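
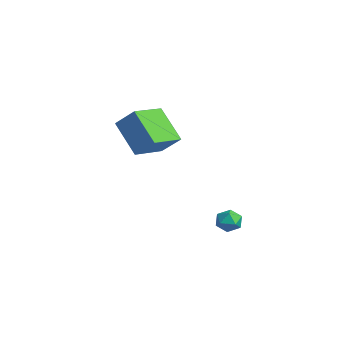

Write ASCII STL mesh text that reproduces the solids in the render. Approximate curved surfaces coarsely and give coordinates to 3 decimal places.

solid 
facet normal -0.606 -0.412 -0.680
outer loop
vertex -3.784 0.697 4.368
vertex -4.495 2.284 4.039
vertex -2.403 1.019 2.943
endloop
endfacet
facet normal 0.401 -0.897 0.186
outer loop
vertex -1.585 1.576 3.861
vertex -3.784 0.697 4.368
vertex -2.403 1.019 2.943
endloop
endfacet
facet normal -0.606 -0.413 -0.680
outer loop
vertex -2.403 1.019 2.943
vertex -4.495 2.284 4.039
vertex -3.114 2.606 2.613
endloop
endfacet
facet normal 0.687 0.160 -0.709
outer loop
vertex -3.114 2.606 2.613
vertex -1.585 1.576 3.861
vertex -2.403 1.019 2.943
endloop
endfacet
facet normal -0.687 -0.161 0.709
outer loop
vertex -3.784 0.697 4.368
vertex -3.677 2.841 4.957
vertex -4.495 2.284 4.039
endloop
endfacet
facet normal 0.401 -0.897 0.186
outer loop
vertex -2.966 1.254 5.287
vertex -3.784 0.697 4.368
vertex -1.585 1.576 3.861
endloop
endfacet
facet normal -0.687 -0.160 0.709
outer loop
vertex -2.966 1.254 5.287
vertex -3.677 2.841 4.957
vertex -3.784 0.697 4.368
endloop
endfacet
facet normal -0.401 0.897 -0.186
outer loop
vertex -4.495 2.284 4.039
vertex -3.677 2.841 4.957
vertex -3.114 2.606 2.613
endloop
endfacet
facet normal 0.687 0.161 -0.709
outer loop
vertex -2.296 3.163 3.532
vertex -1.585 1.576 3.861
vertex -3.114 2.606 2.613
endloop
endfacet
facet normal -0.401 0.897 -0.186
outer loop
vertex -3.114 2.606 2.613
vertex -3.677 2.841 4.957
vertex -2.296 3.163 3.532
endloop
endfacet
facet normal 0.606 0.413 0.680
outer loop
vertex -2.296 3.163 3.532
vertex -2.966 1.254 5.287
vertex -1.585 1.576 3.861
endloop
endfacet
facet normal 0.606 0.413 0.680
outer loop
vertex -3.677 2.841 4.957
vertex -2.966 1.254 5.287
vertex -2.296 3.163 3.532
endloop
endfacet
facet normal 0.110 0.419 0.901
outer loop
vertex 2.287 3.799 0.665
vertex 1.726 3.551 0.849
vertex 2.267 3.219 0.937
endloop
endfacet
facet normal 0.744 0.262 0.614
outer loop
vertex 2.287 3.799 0.665
vertex 2.267 3.219 0.937
vertex 2.648 3.323 0.431
endloop
endfacet
facet normal 0.795 0.607 -0.009
outer loop
vertex 2.287 3.799 0.665
vertex 2.648 3.323 0.431
vertex 2.341 3.719 0.031
endloop
endfacet
facet normal 0.193 0.975 -0.107
outer loop
vertex 2.287 3.799 0.665
vertex 2.341 3.719 0.031
vertex 1.771 3.86 0.289
endloop
endfacet
facet normal -0.231 0.860 0.456
outer loop
vertex 2.287 3.799 0.665
vertex 1.771 3.86 0.289
vertex 1.726 3.551 0.849
endloop
endfacet
facet normal 0.759 -0.438 0.481
outer loop
vertex 2.648 3.323 0.431
vertex 2.267 3.219 0.937
vertex 2.309 2.78 0.471
endloop
endfacet
facet normal -0.268 -0.186 0.945
outer loop
vertex 2.267 3.219 0.937
vertex 1.726 3.551 0.849
vertex 1.739 2.921 0.729
endloop
endfacet
facet normal -0.819 0.528 0.225
outer loop
vertex 1.726 3.551 0.849
vertex 1.771 3.86 0.289
vertex 1.432 3.317 0.329
endloop
endfacet
facet normal -0.134 0.715 -0.686
outer loop
vertex 1.771 3.86 0.289
vertex 2.341 3.719 0.031
vertex 1.813 3.421 -0.177
endloop
endfacet
facet normal 0.841 0.118 -0.528
outer loop
vertex 2.341 3.719 0.031
vertex 2.648 3.323 0.431
vertex 2.354 3.089 -0.089
endloop
endfacet
facet normal -0.193 -0.975 0.107
outer loop
vertex 1.793 2.841 0.095
vertex 2.309 2.78 0.471
vertex 1.739 2.921 0.729
endloop
endfacet
facet normal -0.795 -0.607 0.009
outer loop
vertex 1.793 2.841 0.095
vertex 1.739 2.921 0.729
vertex 1.432 3.317 0.329
endloop
endfacet
facet normal -0.744 -0.262 -0.614
outer loop
vertex 1.793 2.841 0.095
vertex 1.432 3.317 0.329
vertex 1.813 3.421 -0.177
endloop
endfacet
facet normal -0.110 -0.419 -0.901
outer loop
vertex 1.793 2.841 0.095
vertex 1.813 3.421 -0.177
vertex 2.354 3.089 -0.089
endloop
endfacet
facet normal 0.231 -0.860 -0.456
outer loop
vertex 1.793 2.841 0.095
vertex 2.354 3.089 -0.089
vertex 2.309 2.78 0.471
endloop
endfacet
facet normal 0.134 -0.715 0.686
outer loop
vertex 1.739 2.921 0.729
vertex 2.309 2.78 0.471
vertex 2.267 3.219 0.937
endloop
endfacet
facet normal -0.841 -0.118 0.528
outer loop
vertex 1.432 3.317 0.329
vertex 1.739 2.921 0.729
vertex 1.726 3.551 0.849
endloop
endfacet
facet normal -0.759 0.438 -0.481
outer loop
vertex 1.813 3.421 -0.177
vertex 1.432 3.317 0.329
vertex 1.771 3.86 0.289
endloop
endfacet
facet normal 0.268 0.186 -0.945
outer loop
vertex 2.354 3.089 -0.089
vertex 1.813 3.421 -0.177
vertex 2.341 3.719 0.031
endloop
endfacet
facet normal 0.819 -0.528 -0.225
outer loop
vertex 2.309 2.78 0.471
vertex 2.354 3.089 -0.089
vertex 2.648 3.323 0.431
endloop
endfacet

endsolid


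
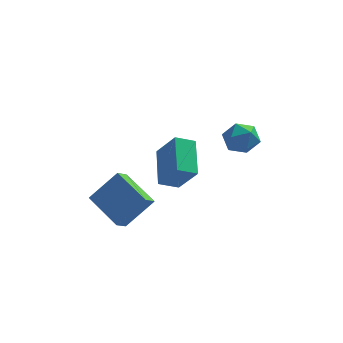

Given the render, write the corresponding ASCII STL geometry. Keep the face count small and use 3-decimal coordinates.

solid 
facet normal -0.639 0.673 0.373
outer loop
vertex -3.404 -3.483 -2.474
vertex -2.105 -3.06 -1.013
vertex -3.041 -2.859 -2.978
endloop
endfacet
facet normal -0.650 -0.212 -0.730
outer loop
vertex -1.655 -4.32 -3.787
vertex -3.404 -3.483 -2.474
vertex -3.041 -2.859 -2.978
endloop
endfacet
facet normal -0.639 0.673 0.373
outer loop
vertex -3.041 -2.859 -2.978
vertex -2.105 -3.06 -1.013
vertex -1.742 -2.436 -1.517
endloop
endfacet
facet normal 0.413 0.709 -0.572
outer loop
vertex -1.742 -2.436 -1.517
vertex -1.655 -4.32 -3.787
vertex -3.041 -2.859 -2.978
endloop
endfacet
facet normal -0.413 -0.709 0.572
outer loop
vertex -3.404 -3.483 -2.474
vertex -0.719 -4.521 -1.822
vertex -2.105 -3.06 -1.013
endloop
endfacet
facet normal -0.650 -0.212 -0.730
outer loop
vertex -2.018 -4.944 -3.283
vertex -3.404 -3.483 -2.474
vertex -1.655 -4.32 -3.787
endloop
endfacet
facet normal -0.413 -0.709 0.572
outer loop
vertex -2.018 -4.944 -3.283
vertex -0.719 -4.521 -1.822
vertex -3.404 -3.483 -2.474
endloop
endfacet
facet normal 0.650 0.212 0.730
outer loop
vertex -2.105 -3.06 -1.013
vertex -0.719 -4.521 -1.822
vertex -1.742 -2.436 -1.517
endloop
endfacet
facet normal 0.413 0.709 -0.572
outer loop
vertex -0.356 -3.897 -2.326
vertex -1.655 -4.32 -3.787
vertex -1.742 -2.436 -1.517
endloop
endfacet
facet normal 0.650 0.212 0.730
outer loop
vertex -1.742 -2.436 -1.517
vertex -0.719 -4.521 -1.822
vertex -0.356 -3.897 -2.326
endloop
endfacet
facet normal 0.639 -0.673 -0.373
outer loop
vertex -0.356 -3.897 -2.326
vertex -2.018 -4.944 -3.283
vertex -1.655 -4.32 -3.787
endloop
endfacet
facet normal 0.639 -0.673 -0.373
outer loop
vertex -0.719 -4.521 -1.822
vertex -2.018 -4.944 -3.283
vertex -0.356 -3.897 -2.326
endloop
endfacet
facet normal 0.027 0.715 0.698
outer loop
vertex 3.256 0.188 0.219
vertex 3.241 -0.495 0.919
vertex 4.095 -0.179 0.562
endloop
endfacet
facet normal 0.362 0.926 0.105
outer loop
vertex 3.256 0.188 0.219
vertex 4.095 -0.179 0.562
vertex 3.983 -0.026 -0.398
endloop
endfacet
facet normal -0.104 0.895 -0.434
outer loop
vertex 3.256 0.188 0.219
vertex 3.983 -0.026 -0.398
vertex 3.06 -0.248 -0.634
endloop
endfacet
facet normal -0.727 0.664 -0.172
outer loop
vertex 3.256 0.188 0.219
vertex 3.06 -0.248 -0.634
vertex 2.602 -0.538 0.18
endloop
endfacet
facet normal -0.646 0.553 0.526
outer loop
vertex 3.256 0.188 0.219
vertex 2.602 -0.538 0.18
vertex 3.241 -0.495 0.919
endloop
endfacet
facet normal 0.887 0.461 -0.030
outer loop
vertex 3.983 -0.026 -0.398
vertex 4.095 -0.179 0.562
vertex 4.418 -0.842 -0.08
endloop
endfacet
facet normal 0.345 0.119 0.931
outer loop
vertex 4.095 -0.179 0.562
vertex 3.241 -0.495 0.919
vertex 3.96 -1.132 0.734
endloop
endfacet
facet normal -0.745 -0.143 0.652
outer loop
vertex 3.241 -0.495 0.919
vertex 2.602 -0.538 0.18
vertex 3.037 -1.354 0.498
endloop
endfacet
facet normal -0.877 0.038 -0.480
outer loop
vertex 2.602 -0.538 0.18
vertex 3.06 -0.248 -0.634
vertex 2.925 -1.201 -0.462
endloop
endfacet
facet normal 0.132 0.411 -0.902
outer loop
vertex 3.06 -0.248 -0.634
vertex 3.983 -0.026 -0.398
vertex 3.779 -0.885 -0.819
endloop
endfacet
facet normal 0.727 -0.664 0.172
outer loop
vertex 3.764 -1.568 -0.119
vertex 4.418 -0.842 -0.08
vertex 3.96 -1.132 0.734
endloop
endfacet
facet normal 0.104 -0.895 0.434
outer loop
vertex 3.764 -1.568 -0.119
vertex 3.96 -1.132 0.734
vertex 3.037 -1.354 0.498
endloop
endfacet
facet normal -0.362 -0.926 -0.105
outer loop
vertex 3.764 -1.568 -0.119
vertex 3.037 -1.354 0.498
vertex 2.925 -1.201 -0.462
endloop
endfacet
facet normal -0.027 -0.715 -0.698
outer loop
vertex 3.764 -1.568 -0.119
vertex 2.925 -1.201 -0.462
vertex 3.779 -0.885 -0.819
endloop
endfacet
facet normal 0.646 -0.553 -0.526
outer loop
vertex 3.764 -1.568 -0.119
vertex 3.779 -0.885 -0.819
vertex 4.418 -0.842 -0.08
endloop
endfacet
facet normal 0.877 -0.038 0.480
outer loop
vertex 3.96 -1.132 0.734
vertex 4.418 -0.842 -0.08
vertex 4.095 -0.179 0.562
endloop
endfacet
facet normal -0.132 -0.411 0.902
outer loop
vertex 3.037 -1.354 0.498
vertex 3.96 -1.132 0.734
vertex 3.241 -0.495 0.919
endloop
endfacet
facet normal -0.887 -0.461 0.030
outer loop
vertex 2.925 -1.201 -0.462
vertex 3.037 -1.354 0.498
vertex 2.602 -0.538 0.18
endloop
endfacet
facet normal -0.345 -0.119 -0.931
outer loop
vertex 3.779 -0.885 -0.819
vertex 2.925 -1.201 -0.462
vertex 3.06 -0.248 -0.634
endloop
endfacet
facet normal 0.745 0.143 -0.652
outer loop
vertex 4.418 -0.842 -0.08
vertex 3.779 -0.885 -0.819
vertex 3.983 -0.026 -0.398
endloop
endfacet
facet normal -0.865 -0.304 0.399
outer loop
vertex 0.527 -1.231 -1.917
vertex 0.338 0.69 -0.86
vertex -0.407 -0.51 -3.393
endloop
endfacet
facet normal 0.085 -0.873 -0.480
outer loop
vertex 0.562 -0.17 -3.84
vertex 0.527 -1.231 -1.917
vertex -0.407 -0.51 -3.393
endloop
endfacet
facet normal -0.865 -0.304 0.399
outer loop
vertex -0.407 -0.51 -3.393
vertex 0.338 0.69 -0.86
vertex -0.596 1.41 -2.337
endloop
endfacet
facet normal -0.494 0.381 -0.781
outer loop
vertex -0.596 1.41 -2.337
vertex 0.562 -0.17 -3.84
vertex -0.407 -0.51 -3.393
endloop
endfacet
facet normal 0.494 -0.381 0.781
outer loop
vertex 0.527 -1.231 -1.917
vertex 1.307 1.03 -1.307
vertex 0.338 0.69 -0.86
endloop
endfacet
facet normal 0.086 -0.873 -0.480
outer loop
vertex 1.496 -0.89 -2.363
vertex 0.527 -1.231 -1.917
vertex 0.562 -0.17 -3.84
endloop
endfacet
facet normal 0.494 -0.381 0.782
outer loop
vertex 1.496 -0.89 -2.363
vertex 1.307 1.03 -1.307
vertex 0.527 -1.231 -1.917
endloop
endfacet
facet normal -0.085 0.873 0.480
outer loop
vertex 0.338 0.69 -0.86
vertex 1.307 1.03 -1.307
vertex -0.596 1.41 -2.337
endloop
endfacet
facet normal -0.494 0.381 -0.781
outer loop
vertex 0.373 1.751 -2.783
vertex 0.562 -0.17 -3.84
vertex -0.596 1.41 -2.337
endloop
endfacet
facet normal -0.086 0.873 0.481
outer loop
vertex -0.596 1.41 -2.337
vertex 1.307 1.03 -1.307
vertex 0.373 1.751 -2.783
endloop
endfacet
facet normal 0.865 0.304 -0.399
outer loop
vertex 0.373 1.751 -2.783
vertex 1.496 -0.89 -2.363
vertex 0.562 -0.17 -3.84
endloop
endfacet
facet normal 0.865 0.304 -0.399
outer loop
vertex 1.307 1.03 -1.307
vertex 1.496 -0.89 -2.363
vertex 0.373 1.751 -2.783
endloop
endfacet

endsolid


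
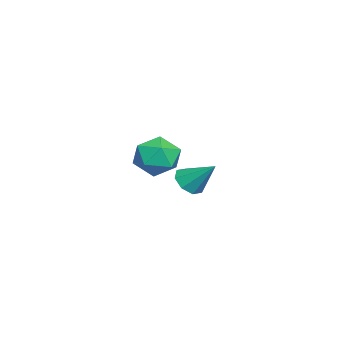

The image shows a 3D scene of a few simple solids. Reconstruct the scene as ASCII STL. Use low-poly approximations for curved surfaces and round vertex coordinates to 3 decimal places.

solid 
facet normal -0.832 -0.092 0.547
outer loop
vertex 1.195 -1.944 3.976
vertex 1.429 -3.008 4.153
vertex 1.802 -2.238 4.85
endloop
endfacet
facet normal -0.571 0.572 0.589
outer loop
vertex 1.195 -1.944 3.976
vertex 1.802 -2.238 4.85
vertex 2.081 -1.349 4.258
endloop
endfacet
facet normal -0.540 0.838 -0.072
outer loop
vertex 1.195 -1.944 3.976
vertex 2.081 -1.349 4.258
vertex 1.881 -1.569 3.195
endloop
endfacet
facet normal -0.781 0.340 -0.523
outer loop
vertex 1.195 -1.944 3.976
vertex 1.881 -1.569 3.195
vertex 1.478 -2.595 3.13
endloop
endfacet
facet normal -0.962 -0.235 -0.141
outer loop
vertex 1.195 -1.944 3.976
vertex 1.478 -2.595 3.13
vertex 1.429 -3.008 4.153
endloop
endfacet
facet normal 0.094 0.531 0.842
outer loop
vertex 2.081 -1.349 4.258
vertex 1.802 -2.238 4.85
vertex 2.862 -2.045 4.61
endloop
endfacet
facet normal -0.328 -0.542 0.774
outer loop
vertex 1.802 -2.238 4.85
vertex 1.429 -3.008 4.153
vertex 2.459 -3.071 4.545
endloop
endfacet
facet normal -0.537 -0.773 -0.338
outer loop
vertex 1.429 -3.008 4.153
vertex 1.478 -2.595 3.13
vertex 2.259 -3.291 3.482
endloop
endfacet
facet normal -0.245 0.157 -0.957
outer loop
vertex 1.478 -2.595 3.13
vertex 1.881 -1.569 3.195
vertex 2.538 -2.402 2.89
endloop
endfacet
facet normal 0.145 0.963 -0.227
outer loop
vertex 1.881 -1.569 3.195
vertex 2.081 -1.349 4.258
vertex 2.911 -1.632 3.587
endloop
endfacet
facet normal 0.781 -0.340 0.523
outer loop
vertex 3.145 -2.696 3.764
vertex 2.862 -2.045 4.61
vertex 2.459 -3.071 4.545
endloop
endfacet
facet normal 0.540 -0.838 0.072
outer loop
vertex 3.145 -2.696 3.764
vertex 2.459 -3.071 4.545
vertex 2.259 -3.291 3.482
endloop
endfacet
facet normal 0.571 -0.572 -0.589
outer loop
vertex 3.145 -2.696 3.764
vertex 2.259 -3.291 3.482
vertex 2.538 -2.402 2.89
endloop
endfacet
facet normal 0.832 0.092 -0.547
outer loop
vertex 3.145 -2.696 3.764
vertex 2.538 -2.402 2.89
vertex 2.911 -1.632 3.587
endloop
endfacet
facet normal 0.962 0.235 0.141
outer loop
vertex 3.145 -2.696 3.764
vertex 2.911 -1.632 3.587
vertex 2.862 -2.045 4.61
endloop
endfacet
facet normal 0.245 -0.157 0.957
outer loop
vertex 2.459 -3.071 4.545
vertex 2.862 -2.045 4.61
vertex 1.802 -2.238 4.85
endloop
endfacet
facet normal -0.145 -0.963 0.227
outer loop
vertex 2.259 -3.291 3.482
vertex 2.459 -3.071 4.545
vertex 1.429 -3.008 4.153
endloop
endfacet
facet normal -0.094 -0.531 -0.842
outer loop
vertex 2.538 -2.402 2.89
vertex 2.259 -3.291 3.482
vertex 1.478 -2.595 3.13
endloop
endfacet
facet normal 0.328 0.542 -0.774
outer loop
vertex 2.911 -1.632 3.587
vertex 2.538 -2.402 2.89
vertex 1.881 -1.569 3.195
endloop
endfacet
facet normal 0.537 0.773 0.338
outer loop
vertex 2.862 -2.045 4.61
vertex 2.911 -1.632 3.587
vertex 2.081 -1.349 4.258
endloop
endfacet
facet normal -0.304 -0.680 -0.667
outer loop
vertex -2.449 -1.384 -0.056
vertex -3.077 -1.606 0.457
vertex -2.984 -1.043 -0.16
endloop
endfacet
facet normal 0.547 0.738 -0.396
outer loop
vertex -2.449 -1.384 -0.056
vertex -2.984 -1.043 -0.16
vertex -2.543 -0.414 1.623
endloop
endfacet
facet normal -0.306 -0.680 -0.666
outer loop
vertex -2.984 -1.043 -0.16
vertex -3.077 -1.606 0.457
vertex -3.573 -1.031 0.098
endloop
endfacet
facet normal -0.114 0.945 -0.305
outer loop
vertex -2.984 -1.043 -0.16
vertex -3.573 -1.031 0.098
vertex -2.543 -0.414 1.623
endloop
endfacet
facet normal -0.306 -0.680 -0.667
outer loop
vertex -3.573 -1.031 0.098
vertex -3.077 -1.606 0.457
vertex -3.871 -1.356 0.566
endloop
endfacet
facet normal -0.637 0.761 0.123
outer loop
vertex -3.573 -1.031 0.098
vertex -3.871 -1.356 0.566
vertex -2.543 -0.414 1.623
endloop
endfacet
facet normal -0.306 -0.680 -0.666
outer loop
vertex -3.871 -1.356 0.566
vertex -3.077 -1.606 0.457
vertex -3.704 -1.827 0.97
endloop
endfacet
facet normal -0.714 0.293 0.636
outer loop
vertex -3.871 -1.356 0.566
vertex -3.704 -1.827 0.97
vertex -2.543 -0.414 1.623
endloop
endfacet
facet normal -0.305 -0.681 -0.666
outer loop
vertex -3.704 -1.827 0.97
vertex -3.077 -1.606 0.457
vertex -3.169 -2.168 1.074
endloop
endfacet
facet normal -0.300 -0.186 0.936
outer loop
vertex -3.704 -1.827 0.97
vertex -3.169 -2.168 1.074
vertex -2.543 -0.414 1.623
endloop
endfacet
facet normal -0.304 -0.681 -0.666
outer loop
vertex -3.169 -2.168 1.074
vertex -3.077 -1.606 0.457
vertex -2.58 -2.18 0.817
endloop
endfacet
facet normal 0.361 -0.393 0.846
outer loop
vertex -3.169 -2.168 1.074
vertex -2.58 -2.18 0.817
vertex -2.543 -0.414 1.623
endloop
endfacet
facet normal -0.305 -0.681 -0.666
outer loop
vertex -2.58 -2.18 0.817
vertex -3.077 -1.606 0.457
vertex -2.282 -1.855 0.348
endloop
endfacet
facet normal 0.884 -0.209 0.417
outer loop
vertex -2.58 -2.18 0.817
vertex -2.282 -1.855 0.348
vertex -2.543 -0.414 1.623
endloop
endfacet
facet normal -0.304 -0.680 -0.667
outer loop
vertex -2.282 -1.855 0.348
vertex -3.077 -1.606 0.457
vertex -2.449 -1.384 -0.056
endloop
endfacet
facet normal 0.961 0.259 -0.096
outer loop
vertex -2.282 -1.855 0.348
vertex -2.449 -1.384 -0.056
vertex -2.543 -0.414 1.623
endloop
endfacet

endsolid


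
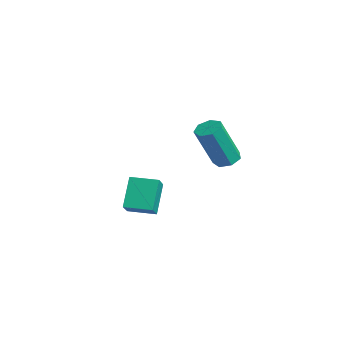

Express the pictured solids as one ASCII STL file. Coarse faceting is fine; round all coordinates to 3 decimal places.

solid 
facet normal -0.488 0.378 0.787
outer loop
vertex -1.501 1.185 -2.856
vertex -0.805 2.198 -2.911
vertex -2.245 1.66 -3.545
endloop
endfacet
facet normal -0.567 -0.823 0.045
outer loop
vertex -1.475 1.062 -4.789
vertex -1.501 1.185 -2.856
vertex -2.245 1.66 -3.545
endloop
endfacet
facet normal -0.488 0.378 0.787
outer loop
vertex -2.245 1.66 -3.545
vertex -0.805 2.198 -2.911
vertex -1.549 2.672 -3.6
endloop
endfacet
facet normal -0.665 0.424 -0.615
outer loop
vertex -1.549 2.672 -3.6
vertex -1.475 1.062 -4.789
vertex -2.245 1.66 -3.545
endloop
endfacet
facet normal 0.665 -0.423 0.615
outer loop
vertex -1.501 1.185 -2.856
vertex -0.035 1.6 -4.155
vertex -0.805 2.198 -2.911
endloop
endfacet
facet normal -0.566 -0.823 0.045
outer loop
vertex -0.731 0.588 -4.1
vertex -1.501 1.185 -2.856
vertex -1.475 1.062 -4.789
endloop
endfacet
facet normal 0.665 -0.424 0.615
outer loop
vertex -0.731 0.588 -4.1
vertex -0.035 1.6 -4.155
vertex -1.501 1.185 -2.856
endloop
endfacet
facet normal 0.566 0.823 -0.045
outer loop
vertex -0.805 2.198 -2.911
vertex -0.035 1.6 -4.155
vertex -1.549 2.672 -3.6
endloop
endfacet
facet normal -0.665 0.424 -0.615
outer loop
vertex -0.779 2.075 -4.844
vertex -1.475 1.062 -4.789
vertex -1.549 2.672 -3.6
endloop
endfacet
facet normal 0.566 0.823 -0.044
outer loop
vertex -1.549 2.672 -3.6
vertex -0.035 1.6 -4.155
vertex -0.779 2.075 -4.844
endloop
endfacet
facet normal 0.488 -0.378 -0.787
outer loop
vertex -0.779 2.075 -4.844
vertex -0.731 0.588 -4.1
vertex -1.475 1.062 -4.789
endloop
endfacet
facet normal 0.487 -0.378 -0.787
outer loop
vertex -0.035 1.6 -4.155
vertex -0.731 0.588 -4.1
vertex -0.779 2.075 -4.844
endloop
endfacet
facet normal -0.055 0.419 -0.906
outer loop
vertex 3.261 3.89 -0.21
vertex 2.823 3.521 -0.354
vertex 2.788 4.055 -0.105
endloop
endfacet
facet normal 0.378 0.849 0.369
outer loop
vertex 3.261 3.89 -0.21
vertex 2.788 4.055 -0.105
vertex 3.375 3.027 1.657
endloop
endfacet
facet normal 0.378 0.849 0.369
outer loop
vertex 3.375 3.027 1.657
vertex 2.788 4.055 -0.105
vertex 2.902 3.192 1.762
endloop
endfacet
facet normal 0.055 -0.418 0.907
outer loop
vertex 3.375 3.027 1.657
vertex 2.902 3.192 1.762
vertex 2.937 2.659 1.514
endloop
endfacet
facet normal -0.056 0.419 -0.906
outer loop
vertex 2.788 4.055 -0.105
vertex 2.823 3.521 -0.354
vertex 2.341 3.818 -0.187
endloop
endfacet
facet normal -0.486 0.782 0.391
outer loop
vertex 2.788 4.055 -0.105
vertex 2.341 3.818 -0.187
vertex 2.902 3.192 1.762
endloop
endfacet
facet normal -0.486 0.782 0.391
outer loop
vertex 2.902 3.192 1.762
vertex 2.341 3.818 -0.187
vertex 2.455 2.955 1.68
endloop
endfacet
facet normal 0.055 -0.418 0.907
outer loop
vertex 2.902 3.192 1.762
vertex 2.455 2.955 1.68
vertex 2.937 2.659 1.514
endloop
endfacet
facet normal -0.055 0.420 -0.906
outer loop
vertex 2.341 3.818 -0.187
vertex 2.823 3.521 -0.354
vertex 2.258 3.358 -0.395
endloop
endfacet
facet normal -0.985 0.125 0.118
outer loop
vertex 2.341 3.818 -0.187
vertex 2.258 3.358 -0.395
vertex 2.455 2.955 1.68
endloop
endfacet
facet normal -0.985 0.125 0.118
outer loop
vertex 2.455 2.955 1.68
vertex 2.258 3.358 -0.395
vertex 2.372 2.495 1.472
endloop
endfacet
facet normal 0.054 -0.420 0.906
outer loop
vertex 2.455 2.955 1.68
vertex 2.372 2.495 1.472
vertex 2.937 2.659 1.514
endloop
endfacet
facet normal -0.055 0.418 -0.907
outer loop
vertex 2.258 3.358 -0.395
vertex 2.823 3.521 -0.354
vertex 2.6 3.021 -0.571
endloop
endfacet
facet normal -0.741 -0.625 -0.244
outer loop
vertex 2.258 3.358 -0.395
vertex 2.6 3.021 -0.571
vertex 2.372 2.495 1.472
endloop
endfacet
facet normal -0.741 -0.625 -0.244
outer loop
vertex 2.372 2.495 1.472
vertex 2.6 3.021 -0.571
vertex 2.714 2.158 1.296
endloop
endfacet
facet normal 0.054 -0.419 0.907
outer loop
vertex 2.372 2.495 1.472
vertex 2.714 2.158 1.296
vertex 2.937 2.659 1.514
endloop
endfacet
facet normal -0.055 0.418 -0.907
outer loop
vertex 2.6 3.021 -0.571
vertex 2.823 3.521 -0.354
vertex 3.11 3.06 -0.584
endloop
endfacet
facet normal 0.058 -0.905 -0.422
outer loop
vertex 2.6 3.021 -0.571
vertex 3.11 3.06 -0.584
vertex 2.714 2.158 1.296
endloop
endfacet
facet normal 0.060 -0.905 -0.421
outer loop
vertex 2.714 2.158 1.296
vertex 3.11 3.06 -0.584
vertex 3.224 2.198 1.283
endloop
endfacet
facet normal 0.056 -0.419 0.906
outer loop
vertex 2.714 2.158 1.296
vertex 3.224 2.198 1.283
vertex 2.937 2.659 1.514
endloop
endfacet
facet normal -0.054 0.418 -0.907
outer loop
vertex 3.11 3.06 -0.584
vertex 2.823 3.521 -0.354
vertex 3.404 3.447 -0.423
endloop
endfacet
facet normal 0.817 -0.503 -0.282
outer loop
vertex 3.11 3.06 -0.584
vertex 3.404 3.447 -0.423
vertex 3.224 2.198 1.283
endloop
endfacet
facet normal 0.816 -0.504 -0.283
outer loop
vertex 3.224 2.198 1.283
vertex 3.404 3.447 -0.423
vertex 3.518 2.584 1.444
endloop
endfacet
facet normal 0.055 -0.420 0.906
outer loop
vertex 3.224 2.198 1.283
vertex 3.518 2.584 1.444
vertex 2.937 2.659 1.514
endloop
endfacet
facet normal -0.054 0.418 -0.907
outer loop
vertex 3.404 3.447 -0.423
vertex 2.823 3.521 -0.354
vertex 3.261 3.89 -0.21
endloop
endfacet
facet normal 0.959 0.276 0.069
outer loop
vertex 3.404 3.447 -0.423
vertex 3.261 3.89 -0.21
vertex 3.518 2.584 1.444
endloop
endfacet
facet normal 0.959 0.276 0.069
outer loop
vertex 3.518 2.584 1.444
vertex 3.261 3.89 -0.21
vertex 3.375 3.027 1.657
endloop
endfacet
facet normal 0.055 -0.418 0.907
outer loop
vertex 3.518 2.584 1.444
vertex 3.375 3.027 1.657
vertex 2.937 2.659 1.514
endloop
endfacet

endsolid


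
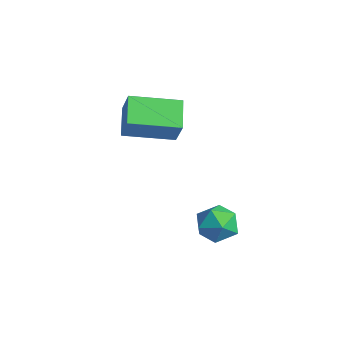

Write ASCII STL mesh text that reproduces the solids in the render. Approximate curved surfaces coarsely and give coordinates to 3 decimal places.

solid 
facet normal -0.526 0.079 -0.847
outer loop
vertex -3.235 1.244 3.646
vertex -2.484 2.849 3.33
vertex -2.33 0.701 3.033
endloop
endfacet
facet normal -0.417 -0.892 0.175
outer loop
vertex -1.736 0.611 3.99
vertex -3.235 1.244 3.646
vertex -2.33 0.701 3.033
endloop
endfacet
facet normal -0.526 0.079 -0.847
outer loop
vertex -2.33 0.701 3.033
vertex -2.484 2.849 3.33
vertex -1.58 2.306 2.717
endloop
endfacet
facet normal 0.741 -0.445 -0.502
outer loop
vertex -1.58 2.306 2.717
vertex -1.736 0.611 3.99
vertex -2.33 0.701 3.033
endloop
endfacet
facet normal -0.741 0.446 0.502
outer loop
vertex -3.235 1.244 3.646
vertex -1.89 2.759 4.287
vertex -2.484 2.849 3.33
endloop
endfacet
facet normal -0.417 -0.892 0.175
outer loop
vertex -2.64 1.154 4.603
vertex -3.235 1.244 3.646
vertex -1.736 0.611 3.99
endloop
endfacet
facet normal -0.741 0.445 0.503
outer loop
vertex -2.64 1.154 4.603
vertex -1.89 2.759 4.287
vertex -3.235 1.244 3.646
endloop
endfacet
facet normal 0.417 0.892 -0.175
outer loop
vertex -2.484 2.849 3.33
vertex -1.89 2.759 4.287
vertex -1.58 2.306 2.717
endloop
endfacet
facet normal 0.741 -0.446 -0.503
outer loop
vertex -0.985 2.216 3.674
vertex -1.736 0.611 3.99
vertex -1.58 2.306 2.717
endloop
endfacet
facet normal 0.417 0.892 -0.175
outer loop
vertex -1.58 2.306 2.717
vertex -1.89 2.759 4.287
vertex -0.985 2.216 3.674
endloop
endfacet
facet normal 0.526 -0.080 0.847
outer loop
vertex -0.985 2.216 3.674
vertex -2.64 1.154 4.603
vertex -1.736 0.611 3.99
endloop
endfacet
facet normal 0.526 -0.079 0.847
outer loop
vertex -1.89 2.759 4.287
vertex -2.64 1.154 4.603
vertex -0.985 2.216 3.674
endloop
endfacet
facet normal -0.683 0.731 -0.003
outer loop
vertex 0.57 3.293 -0.185
vertex -0.005 2.755 -0.373
vertex 0.162 2.914 0.403
endloop
endfacet
facet normal -0.156 0.876 0.456
outer loop
vertex 0.57 3.293 -0.185
vertex 0.162 2.914 0.403
vertex 0.962 3.022 0.47
endloop
endfacet
facet normal 0.458 0.884 0.092
outer loop
vertex 0.57 3.293 -0.185
vertex 0.962 3.022 0.47
vertex 1.289 2.929 -0.266
endloop
endfacet
facet normal 0.310 0.744 -0.592
outer loop
vertex 0.57 3.293 -0.185
vertex 1.289 2.929 -0.266
vertex 0.691 2.764 -0.786
endloop
endfacet
facet normal -0.394 0.649 -0.651
outer loop
vertex 0.57 3.293 -0.185
vertex 0.691 2.764 -0.786
vertex -0.005 2.755 -0.373
endloop
endfacet
facet normal -0.124 0.343 0.931
outer loop
vertex 0.962 3.022 0.47
vertex 0.162 2.914 0.403
vertex 0.629 2.316 0.686
endloop
endfacet
facet normal -0.976 0.109 0.188
outer loop
vertex 0.162 2.914 0.403
vertex -0.005 2.755 -0.373
vertex 0.031 2.151 0.166
endloop
endfacet
facet normal -0.510 -0.023 -0.860
outer loop
vertex -0.005 2.755 -0.373
vertex 0.691 2.764 -0.786
vertex 0.358 2.058 -0.57
endloop
endfacet
facet normal 0.630 0.130 -0.766
outer loop
vertex 0.691 2.764 -0.786
vertex 1.289 2.929 -0.266
vertex 1.158 2.166 -0.503
endloop
endfacet
facet normal 0.870 0.356 0.341
outer loop
vertex 1.289 2.929 -0.266
vertex 0.962 3.022 0.47
vertex 1.325 2.325 0.273
endloop
endfacet
facet normal -0.310 -0.744 0.592
outer loop
vertex 0.75 1.787 0.085
vertex 0.629 2.316 0.686
vertex 0.031 2.151 0.166
endloop
endfacet
facet normal -0.458 -0.884 -0.092
outer loop
vertex 0.75 1.787 0.085
vertex 0.031 2.151 0.166
vertex 0.358 2.058 -0.57
endloop
endfacet
facet normal 0.156 -0.876 -0.456
outer loop
vertex 0.75 1.787 0.085
vertex 0.358 2.058 -0.57
vertex 1.158 2.166 -0.503
endloop
endfacet
facet normal 0.683 -0.731 0.003
outer loop
vertex 0.75 1.787 0.085
vertex 1.158 2.166 -0.503
vertex 1.325 2.325 0.273
endloop
endfacet
facet normal 0.394 -0.649 0.651
outer loop
vertex 0.75 1.787 0.085
vertex 1.325 2.325 0.273
vertex 0.629 2.316 0.686
endloop
endfacet
facet normal -0.630 -0.130 0.766
outer loop
vertex 0.031 2.151 0.166
vertex 0.629 2.316 0.686
vertex 0.162 2.914 0.403
endloop
endfacet
facet normal -0.870 -0.356 -0.341
outer loop
vertex 0.358 2.058 -0.57
vertex 0.031 2.151 0.166
vertex -0.005 2.755 -0.373
endloop
endfacet
facet normal 0.124 -0.343 -0.931
outer loop
vertex 1.158 2.166 -0.503
vertex 0.358 2.058 -0.57
vertex 0.691 2.764 -0.786
endloop
endfacet
facet normal 0.976 -0.109 -0.188
outer loop
vertex 1.325 2.325 0.273
vertex 1.158 2.166 -0.503
vertex 1.289 2.929 -0.266
endloop
endfacet
facet normal 0.510 0.023 0.860
outer loop
vertex 0.629 2.316 0.686
vertex 1.325 2.325 0.273
vertex 0.962 3.022 0.47
endloop
endfacet

endsolid


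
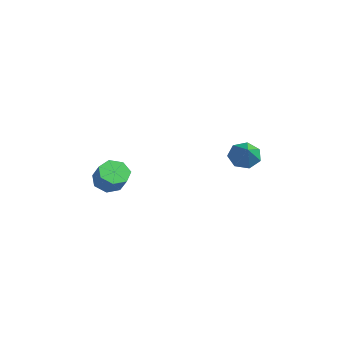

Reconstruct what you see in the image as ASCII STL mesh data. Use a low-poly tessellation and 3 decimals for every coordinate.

solid 
facet normal -0.728 0.345 -0.593
outer loop
vertex 3.852 3.517 -0.748
vertex 3.301 2.893 -0.434
vertex 3.44 3.716 -0.126
endloop
endfacet
facet normal 0.700 0.670 0.249
outer loop
vertex 3.852 3.517 -0.748
vertex 3.44 3.716 -0.126
vertex 4.539 2.307 0.574
endloop
endfacet
facet normal -0.728 0.345 -0.592
outer loop
vertex 3.44 3.716 -0.126
vertex 3.301 2.893 -0.434
vertex 2.923 3.295 0.265
endloop
endfacet
facet normal 0.176 0.545 0.820
outer loop
vertex 3.44 3.716 -0.126
vertex 2.923 3.295 0.265
vertex 4.539 2.307 0.574
endloop
endfacet
facet normal -0.728 0.345 -0.592
outer loop
vertex 2.923 3.295 0.265
vertex 3.301 2.893 -0.434
vertex 2.691 2.571 0.129
endloop
endfacet
facet normal -0.247 -0.102 0.964
outer loop
vertex 2.923 3.295 0.265
vertex 2.691 2.571 0.129
vertex 4.539 2.307 0.574
endloop
endfacet
facet normal -0.728 0.344 -0.592
outer loop
vertex 2.691 2.571 0.129
vertex 3.301 2.893 -0.434
vertex 2.918 2.089 -0.43
endloop
endfacet
facet normal -0.249 -0.781 0.572
outer loop
vertex 2.691 2.571 0.129
vertex 2.918 2.089 -0.43
vertex 4.539 2.307 0.574
endloop
endfacet
facet normal -0.728 0.344 -0.593
outer loop
vertex 2.918 2.089 -0.43
vertex 3.301 2.893 -0.434
vertex 3.434 2.212 -0.992
endloop
endfacet
facet normal 0.169 -0.984 -0.060
outer loop
vertex 2.918 2.089 -0.43
vertex 3.434 2.212 -0.992
vertex 4.539 2.307 0.574
endloop
endfacet
facet normal -0.728 0.344 -0.593
outer loop
vertex 3.434 2.212 -0.992
vertex 3.301 2.893 -0.434
vertex 3.849 2.848 -1.133
endloop
endfacet
facet normal 0.695 -0.555 -0.457
outer loop
vertex 3.434 2.212 -0.992
vertex 3.849 2.848 -1.133
vertex 4.539 2.307 0.574
endloop
endfacet
facet normal -0.728 0.344 -0.593
outer loop
vertex 3.849 2.848 -1.133
vertex 3.301 2.893 -0.434
vertex 3.852 3.517 -0.748
endloop
endfacet
facet normal 0.931 0.180 -0.319
outer loop
vertex 3.849 2.848 -1.133
vertex 3.852 3.517 -0.748
vertex 4.539 2.307 0.574
endloop
endfacet
facet normal -0.657 0.052 -0.752
outer loop
vertex -2.892 -1.039 -4.559
vertex -3.537 -1.415 -4.021
vertex -3.334 -0.525 -4.137
endloop
endfacet
facet normal 0.511 0.764 -0.395
outer loop
vertex -2.892 -1.039 -4.559
vertex -3.334 -0.525 -4.137
vertex -1.998 -1.109 -3.536
endloop
endfacet
facet normal 0.511 0.764 -0.394
outer loop
vertex -1.998 -1.109 -3.536
vertex -3.334 -0.525 -4.137
vertex -2.441 -0.595 -3.114
endloop
endfacet
facet normal 0.657 -0.052 0.752
outer loop
vertex -1.998 -1.109 -3.536
vertex -2.441 -0.595 -3.114
vertex -2.643 -1.485 -2.999
endloop
endfacet
facet normal -0.657 0.052 -0.752
outer loop
vertex -3.334 -0.525 -4.137
vertex -3.537 -1.415 -4.021
vertex -3.929 -0.681 -3.628
endloop
endfacet
facet normal -0.114 0.979 0.167
outer loop
vertex -3.334 -0.525 -4.137
vertex -3.929 -0.681 -3.628
vertex -2.441 -0.595 -3.114
endloop
endfacet
facet normal -0.115 0.979 0.168
outer loop
vertex -2.441 -0.595 -3.114
vertex -3.929 -0.681 -3.628
vertex -3.036 -0.752 -2.606
endloop
endfacet
facet normal 0.656 -0.052 0.753
outer loop
vertex -2.441 -0.595 -3.114
vertex -3.036 -0.752 -2.606
vertex -2.643 -1.485 -2.999
endloop
endfacet
facet normal -0.657 0.052 -0.752
outer loop
vertex -3.929 -0.681 -3.628
vertex -3.537 -1.415 -4.021
vertex -4.229 -1.39 -3.415
endloop
endfacet
facet normal -0.654 0.458 0.603
outer loop
vertex -3.929 -0.681 -3.628
vertex -4.229 -1.39 -3.415
vertex -3.036 -0.752 -2.606
endloop
endfacet
facet normal -0.654 0.457 0.603
outer loop
vertex -3.036 -0.752 -2.606
vertex -4.229 -1.39 -3.415
vertex -3.335 -1.46 -2.393
endloop
endfacet
facet normal 0.657 -0.051 0.752
outer loop
vertex -3.036 -0.752 -2.606
vertex -3.335 -1.46 -2.393
vertex -2.643 -1.485 -2.999
endloop
endfacet
facet normal -0.657 0.052 -0.752
outer loop
vertex -4.229 -1.39 -3.415
vertex -3.537 -1.415 -4.021
vertex -4.007 -2.118 -3.659
endloop
endfacet
facet normal -0.700 -0.410 0.585
outer loop
vertex -4.229 -1.39 -3.415
vertex -4.007 -2.118 -3.659
vertex -3.335 -1.46 -2.393
endloop
endfacet
facet normal -0.701 -0.408 0.584
outer loop
vertex -3.335 -1.46 -2.393
vertex -4.007 -2.118 -3.659
vertex -3.114 -2.188 -2.636
endloop
endfacet
facet normal 0.657 -0.052 0.752
outer loop
vertex -3.335 -1.46 -2.393
vertex -3.114 -2.188 -2.636
vertex -2.643 -1.485 -2.999
endloop
endfacet
facet normal -0.657 0.051 -0.753
outer loop
vertex -4.007 -2.118 -3.659
vertex -3.537 -1.415 -4.021
vertex -3.431 -2.316 -4.175
endloop
endfacet
facet normal -0.220 -0.967 0.126
outer loop
vertex -4.007 -2.118 -3.659
vertex -3.431 -2.316 -4.175
vertex -3.114 -2.188 -2.636
endloop
endfacet
facet normal -0.220 -0.967 0.126
outer loop
vertex -3.114 -2.188 -2.636
vertex -3.431 -2.316 -4.175
vertex -2.538 -2.386 -3.152
endloop
endfacet
facet normal 0.657 -0.051 0.753
outer loop
vertex -3.114 -2.188 -2.636
vertex -2.538 -2.386 -3.152
vertex -2.643 -1.485 -2.999
endloop
endfacet
facet normal -0.657 0.051 -0.752
outer loop
vertex -3.431 -2.316 -4.175
vertex -3.537 -1.415 -4.021
vertex -2.935 -1.836 -4.576
endloop
endfacet
facet normal 0.427 -0.797 -0.427
outer loop
vertex -3.431 -2.316 -4.175
vertex -2.935 -1.836 -4.576
vertex -2.538 -2.386 -3.152
endloop
endfacet
facet normal 0.427 -0.797 -0.427
outer loop
vertex -2.538 -2.386 -3.152
vertex -2.935 -1.836 -4.576
vertex -2.042 -1.906 -3.553
endloop
endfacet
facet normal 0.657 -0.051 0.752
outer loop
vertex -2.538 -2.386 -3.152
vertex -2.042 -1.906 -3.553
vertex -2.643 -1.485 -2.999
endloop
endfacet
facet normal -0.657 0.051 -0.752
outer loop
vertex -2.935 -1.836 -4.576
vertex -3.537 -1.415 -4.021
vertex -2.892 -1.039 -4.559
endloop
endfacet
facet normal 0.752 -0.027 -0.658
outer loop
vertex -2.935 -1.836 -4.576
vertex -2.892 -1.039 -4.559
vertex -2.042 -1.906 -3.553
endloop
endfacet
facet normal 0.752 -0.027 -0.659
outer loop
vertex -2.042 -1.906 -3.553
vertex -2.892 -1.039 -4.559
vertex -1.998 -1.109 -3.536
endloop
endfacet
facet normal 0.657 -0.052 0.752
outer loop
vertex -2.042 -1.906 -3.553
vertex -1.998 -1.109 -3.536
vertex -2.643 -1.485 -2.999
endloop
endfacet

endsolid


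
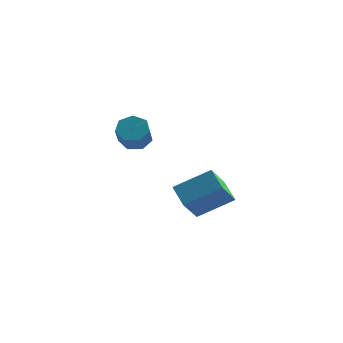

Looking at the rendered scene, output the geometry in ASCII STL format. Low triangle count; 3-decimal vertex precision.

solid 
facet normal -0.244 0.715 -0.655
outer loop
vertex 1.278 -3.083 1.48
vertex 0.667 -3.212 1.567
vertex 1.03 -2.802 1.879
endloop
endfacet
facet normal 0.857 0.475 0.199
outer loop
vertex 1.278 -3.083 1.48
vertex 1.03 -2.802 1.879
vertex 1.563 -3.919 2.247
endloop
endfacet
facet normal 0.858 0.475 0.198
outer loop
vertex 1.563 -3.919 2.247
vertex 1.03 -2.802 1.879
vertex 1.316 -3.639 2.645
endloop
endfacet
facet normal 0.244 -0.716 0.655
outer loop
vertex 1.563 -3.919 2.247
vertex 1.316 -3.639 2.645
vertex 0.953 -4.048 2.333
endloop
endfacet
facet normal -0.244 0.715 -0.655
outer loop
vertex 1.03 -2.802 1.879
vertex 0.667 -3.212 1.567
vertex 0.51 -2.83 2.042
endloop
endfacet
facet normal 0.180 0.697 0.694
outer loop
vertex 1.03 -2.802 1.879
vertex 0.51 -2.83 2.042
vertex 1.316 -3.639 2.645
endloop
endfacet
facet normal 0.182 0.698 0.693
outer loop
vertex 1.316 -3.639 2.645
vertex 0.51 -2.83 2.042
vertex 0.795 -3.666 2.809
endloop
endfacet
facet normal 0.243 -0.715 0.655
outer loop
vertex 1.316 -3.639 2.645
vertex 0.795 -3.666 2.809
vertex 0.953 -4.048 2.333
endloop
endfacet
facet normal -0.243 0.715 -0.655
outer loop
vertex 0.51 -2.83 2.042
vertex 0.667 -3.212 1.567
vertex 0.107 -3.145 1.848
endloop
endfacet
facet normal -0.631 0.397 0.667
outer loop
vertex 0.51 -2.83 2.042
vertex 0.107 -3.145 1.848
vertex 0.795 -3.666 2.809
endloop
endfacet
facet normal -0.633 0.394 0.667
outer loop
vertex 0.795 -3.666 2.809
vertex 0.107 -3.145 1.848
vertex 0.393 -3.982 2.614
endloop
endfacet
facet normal 0.244 -0.715 0.655
outer loop
vertex 0.795 -3.666 2.809
vertex 0.393 -3.982 2.614
vertex 0.953 -4.048 2.333
endloop
endfacet
facet normal -0.244 0.714 -0.656
outer loop
vertex 0.107 -3.145 1.848
vertex 0.667 -3.212 1.567
vertex 0.127 -3.511 1.442
endloop
endfacet
facet normal -0.969 -0.205 0.137
outer loop
vertex 0.107 -3.145 1.848
vertex 0.127 -3.511 1.442
vertex 0.393 -3.982 2.614
endloop
endfacet
facet normal -0.969 -0.204 0.138
outer loop
vertex 0.393 -3.982 2.614
vertex 0.127 -3.511 1.442
vertex 0.412 -4.347 2.208
endloop
endfacet
facet normal 0.244 -0.715 0.655
outer loop
vertex 0.393 -3.982 2.614
vertex 0.412 -4.347 2.208
vertex 0.953 -4.048 2.333
endloop
endfacet
facet normal -0.244 0.715 -0.655
outer loop
vertex 0.127 -3.511 1.442
vertex 0.667 -3.212 1.567
vertex 0.553 -3.651 1.13
endloop
endfacet
facet normal -0.576 -0.650 -0.495
outer loop
vertex 0.127 -3.511 1.442
vertex 0.553 -3.651 1.13
vertex 0.412 -4.347 2.208
endloop
endfacet
facet normal -0.576 -0.650 -0.495
outer loop
vertex 0.412 -4.347 2.208
vertex 0.553 -3.651 1.13
vertex 0.839 -4.488 1.896
endloop
endfacet
facet normal 0.243 -0.715 0.656
outer loop
vertex 0.412 -4.347 2.208
vertex 0.839 -4.488 1.896
vertex 0.953 -4.048 2.333
endloop
endfacet
facet normal -0.243 0.715 -0.655
outer loop
vertex 0.553 -3.651 1.13
vertex 0.667 -3.212 1.567
vertex 1.066 -3.461 1.147
endloop
endfacet
facet normal 0.249 -0.606 -0.755
outer loop
vertex 0.553 -3.651 1.13
vertex 1.066 -3.461 1.147
vertex 0.839 -4.488 1.896
endloop
endfacet
facet normal 0.251 -0.606 -0.755
outer loop
vertex 0.839 -4.488 1.896
vertex 1.066 -3.461 1.147
vertex 1.351 -4.297 1.913
endloop
endfacet
facet normal 0.245 -0.714 0.655
outer loop
vertex 0.839 -4.488 1.896
vertex 1.351 -4.297 1.913
vertex 0.953 -4.048 2.333
endloop
endfacet
facet normal -0.244 0.715 -0.656
outer loop
vertex 1.066 -3.461 1.147
vertex 0.667 -3.212 1.567
vertex 1.278 -3.083 1.48
endloop
endfacet
facet normal 0.889 -0.106 -0.446
outer loop
vertex 1.066 -3.461 1.147
vertex 1.278 -3.083 1.48
vertex 1.351 -4.297 1.913
endloop
endfacet
facet normal 0.889 -0.105 -0.445
outer loop
vertex 1.351 -4.297 1.913
vertex 1.278 -3.083 1.48
vertex 1.563 -3.919 2.247
endloop
endfacet
facet normal 0.244 -0.715 0.655
outer loop
vertex 1.351 -4.297 1.913
vertex 1.563 -3.919 2.247
vertex 0.953 -4.048 2.333
endloop
endfacet
facet normal -0.761 -0.405 -0.506
outer loop
vertex 1.702 -1.3 -2.353
vertex 0.982 -0.659 -1.783
vertex 1.819 -0.302 -3.328
endloop
endfacet
facet normal 0.643 -0.572 -0.509
outer loop
vertex 3.098 0.379 -2.477
vertex 1.702 -1.3 -2.353
vertex 1.819 -0.302 -3.328
endloop
endfacet
facet normal -0.761 -0.405 -0.506
outer loop
vertex 1.819 -0.302 -3.328
vertex 0.982 -0.659 -1.783
vertex 1.099 0.339 -2.758
endloop
endfacet
facet normal 0.084 0.713 -0.696
outer loop
vertex 1.099 0.339 -2.758
vertex 3.098 0.379 -2.477
vertex 1.819 -0.302 -3.328
endloop
endfacet
facet normal -0.084 -0.713 0.696
outer loop
vertex 1.702 -1.3 -2.353
vertex 2.261 0.022 -0.932
vertex 0.982 -0.659 -1.783
endloop
endfacet
facet normal 0.643 -0.572 -0.509
outer loop
vertex 2.981 -0.619 -1.502
vertex 1.702 -1.3 -2.353
vertex 3.098 0.379 -2.477
endloop
endfacet
facet normal -0.084 -0.713 0.696
outer loop
vertex 2.981 -0.619 -1.502
vertex 2.261 0.022 -0.932
vertex 1.702 -1.3 -2.353
endloop
endfacet
facet normal -0.643 0.572 0.509
outer loop
vertex 0.982 -0.659 -1.783
vertex 2.261 0.022 -0.932
vertex 1.099 0.339 -2.758
endloop
endfacet
facet normal 0.084 0.713 -0.696
outer loop
vertex 2.378 1.02 -1.907
vertex 3.098 0.379 -2.477
vertex 1.099 0.339 -2.758
endloop
endfacet
facet normal -0.643 0.572 0.509
outer loop
vertex 1.099 0.339 -2.758
vertex 2.261 0.022 -0.932
vertex 2.378 1.02 -1.907
endloop
endfacet
facet normal 0.761 0.405 0.506
outer loop
vertex 2.378 1.02 -1.907
vertex 2.981 -0.619 -1.502
vertex 3.098 0.379 -2.477
endloop
endfacet
facet normal 0.761 0.405 0.506
outer loop
vertex 2.261 0.022 -0.932
vertex 2.981 -0.619 -1.502
vertex 2.378 1.02 -1.907
endloop
endfacet

endsolid


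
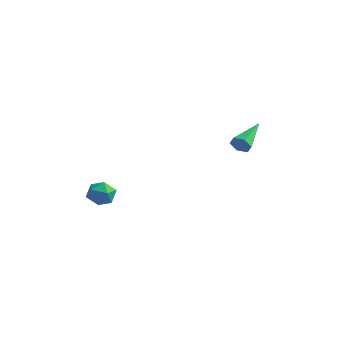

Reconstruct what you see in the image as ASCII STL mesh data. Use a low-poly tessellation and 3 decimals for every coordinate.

solid 
facet normal 0.118 -0.947 -0.298
outer loop
vertex 3.615 -0.857 4.105
vertex 3.344 -0.744 3.639
vertex 3.89 -0.683 3.662
endloop
endfacet
facet normal 0.805 0.171 0.567
outer loop
vertex 3.615 -0.857 4.105
vertex 3.89 -0.683 3.662
vertex 3.116 1.104 4.221
endloop
endfacet
facet normal 0.118 -0.947 -0.298
outer loop
vertex 3.89 -0.683 3.662
vertex 3.344 -0.744 3.639
vertex 3.62 -0.57 3.196
endloop
endfacet
facet normal 0.811 0.463 -0.358
outer loop
vertex 3.89 -0.683 3.662
vertex 3.62 -0.57 3.196
vertex 3.116 1.104 4.221
endloop
endfacet
facet normal 0.118 -0.947 -0.299
outer loop
vertex 3.62 -0.57 3.196
vertex 3.344 -0.744 3.639
vertex 3.074 -0.631 3.174
endloop
endfacet
facet normal -0.023 0.517 -0.856
outer loop
vertex 3.62 -0.57 3.196
vertex 3.074 -0.631 3.174
vertex 3.116 1.104 4.221
endloop
endfacet
facet normal 0.116 -0.948 -0.298
outer loop
vertex 3.074 -0.631 3.174
vertex 3.344 -0.744 3.639
vertex 2.798 -0.804 3.617
endloop
endfacet
facet normal -0.860 0.279 -0.427
outer loop
vertex 3.074 -0.631 3.174
vertex 2.798 -0.804 3.617
vertex 3.116 1.104 4.221
endloop
endfacet
facet normal 0.116 -0.948 -0.298
outer loop
vertex 2.798 -0.804 3.617
vertex 3.344 -0.744 3.639
vertex 3.068 -0.917 4.082
endloop
endfacet
facet normal -0.866 -0.014 0.500
outer loop
vertex 2.798 -0.804 3.617
vertex 3.068 -0.917 4.082
vertex 3.116 1.104 4.221
endloop
endfacet
facet normal 0.116 -0.948 -0.298
outer loop
vertex 3.068 -0.917 4.082
vertex 3.344 -0.744 3.639
vertex 3.615 -0.857 4.105
endloop
endfacet
facet normal -0.034 -0.068 0.997
outer loop
vertex 3.068 -0.917 4.082
vertex 3.615 -0.857 4.105
vertex 3.116 1.104 4.221
endloop
endfacet
facet normal -0.387 -0.217 0.896
outer loop
vertex -3.872 -2.563 -0.449
vertex -3.373 -3.17 -0.381
vertex -3.165 -2.456 -0.118
endloop
endfacet
facet normal -0.430 0.482 0.763
outer loop
vertex -3.872 -2.563 -0.449
vertex -3.165 -2.456 -0.118
vertex -3.451 -1.919 -0.618
endloop
endfacet
facet normal -0.805 0.570 0.164
outer loop
vertex -3.872 -2.563 -0.449
vertex -3.451 -1.919 -0.618
vertex -3.837 -2.3 -1.191
endloop
endfacet
facet normal -0.994 -0.076 -0.074
outer loop
vertex -3.872 -2.563 -0.449
vertex -3.837 -2.3 -1.191
vertex -3.789 -3.073 -1.044
endloop
endfacet
facet normal -0.735 -0.562 0.379
outer loop
vertex -3.872 -2.563 -0.449
vertex -3.789 -3.073 -1.044
vertex -3.373 -3.17 -0.381
endloop
endfacet
facet normal 0.231 0.726 0.648
outer loop
vertex -3.451 -1.919 -0.618
vertex -3.165 -2.456 -0.118
vertex -2.691 -2.127 -0.656
endloop
endfacet
facet normal 0.301 -0.406 0.863
outer loop
vertex -3.165 -2.456 -0.118
vertex -3.373 -3.17 -0.381
vertex -2.643 -2.9 -0.509
endloop
endfacet
facet normal -0.263 -0.965 0.024
outer loop
vertex -3.373 -3.17 -0.381
vertex -3.789 -3.073 -1.044
vertex -3.029 -3.281 -1.082
endloop
endfacet
facet normal -0.682 -0.177 -0.709
outer loop
vertex -3.789 -3.073 -1.044
vertex -3.837 -2.3 -1.191
vertex -3.315 -2.744 -1.582
endloop
endfacet
facet normal -0.378 0.868 -0.323
outer loop
vertex -3.837 -2.3 -1.191
vertex -3.451 -1.919 -0.618
vertex -3.107 -2.03 -1.319
endloop
endfacet
facet normal 0.994 0.076 0.074
outer loop
vertex -2.608 -2.637 -1.251
vertex -2.691 -2.127 -0.656
vertex -2.643 -2.9 -0.509
endloop
endfacet
facet normal 0.805 -0.570 -0.164
outer loop
vertex -2.608 -2.637 -1.251
vertex -2.643 -2.9 -0.509
vertex -3.029 -3.281 -1.082
endloop
endfacet
facet normal 0.430 -0.482 -0.763
outer loop
vertex -2.608 -2.637 -1.251
vertex -3.029 -3.281 -1.082
vertex -3.315 -2.744 -1.582
endloop
endfacet
facet normal 0.387 0.217 -0.896
outer loop
vertex -2.608 -2.637 -1.251
vertex -3.315 -2.744 -1.582
vertex -3.107 -2.03 -1.319
endloop
endfacet
facet normal 0.735 0.562 -0.379
outer loop
vertex -2.608 -2.637 -1.251
vertex -3.107 -2.03 -1.319
vertex -2.691 -2.127 -0.656
endloop
endfacet
facet normal 0.682 0.177 0.709
outer loop
vertex -2.643 -2.9 -0.509
vertex -2.691 -2.127 -0.656
vertex -3.165 -2.456 -0.118
endloop
endfacet
facet normal 0.378 -0.868 0.323
outer loop
vertex -3.029 -3.281 -1.082
vertex -2.643 -2.9 -0.509
vertex -3.373 -3.17 -0.381
endloop
endfacet
facet normal -0.231 -0.726 -0.648
outer loop
vertex -3.315 -2.744 -1.582
vertex -3.029 -3.281 -1.082
vertex -3.789 -3.073 -1.044
endloop
endfacet
facet normal -0.301 0.406 -0.863
outer loop
vertex -3.107 -2.03 -1.319
vertex -3.315 -2.744 -1.582
vertex -3.837 -2.3 -1.191
endloop
endfacet
facet normal 0.263 0.965 -0.024
outer loop
vertex -2.691 -2.127 -0.656
vertex -3.107 -2.03 -1.319
vertex -3.451 -1.919 -0.618
endloop
endfacet

endsolid


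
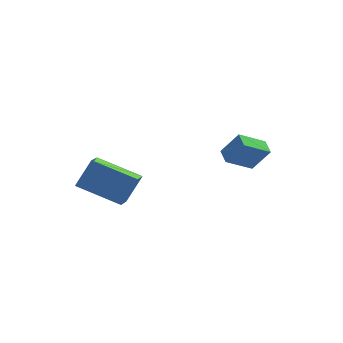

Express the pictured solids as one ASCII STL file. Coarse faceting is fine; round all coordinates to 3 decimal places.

solid 
facet normal -0.588 0.029 -0.808
outer loop
vertex 1.826 1.642 0.625
vertex 2.827 2.533 -0.071
vertex 2.225 0.948 0.31
endloop
endfacet
facet normal -0.663 -0.590 0.460
outer loop
vertex 3.053 0.907 1.451
vertex 1.826 1.642 0.625
vertex 2.225 0.948 0.31
endloop
endfacet
facet normal -0.587 0.029 -0.809
outer loop
vertex 2.225 0.948 0.31
vertex 2.827 2.533 -0.071
vertex 3.226 1.839 -0.385
endloop
endfacet
facet normal 0.464 -0.807 -0.366
outer loop
vertex 3.226 1.839 -0.385
vertex 3.053 0.907 1.451
vertex 2.225 0.948 0.31
endloop
endfacet
facet normal -0.464 0.807 0.366
outer loop
vertex 1.826 1.642 0.625
vertex 3.655 2.492 1.07
vertex 2.827 2.533 -0.071
endloop
endfacet
facet normal -0.663 -0.590 0.461
outer loop
vertex 2.654 1.601 1.765
vertex 1.826 1.642 0.625
vertex 3.053 0.907 1.451
endloop
endfacet
facet normal -0.464 0.807 0.366
outer loop
vertex 2.654 1.601 1.765
vertex 3.655 2.492 1.07
vertex 1.826 1.642 0.625
endloop
endfacet
facet normal 0.664 0.590 -0.460
outer loop
vertex 2.827 2.533 -0.071
vertex 3.655 2.492 1.07
vertex 3.226 1.839 -0.385
endloop
endfacet
facet normal 0.464 -0.807 -0.366
outer loop
vertex 4.054 1.798 0.755
vertex 3.053 0.907 1.451
vertex 3.226 1.839 -0.385
endloop
endfacet
facet normal 0.663 0.590 -0.460
outer loop
vertex 3.226 1.839 -0.385
vertex 3.655 2.492 1.07
vertex 4.054 1.798 0.755
endloop
endfacet
facet normal 0.587 -0.028 0.809
outer loop
vertex 4.054 1.798 0.755
vertex 2.654 1.601 1.765
vertex 3.053 0.907 1.451
endloop
endfacet
facet normal 0.588 -0.029 0.809
outer loop
vertex 3.655 2.492 1.07
vertex 2.654 1.601 1.765
vertex 4.054 1.798 0.755
endloop
endfacet
facet normal -0.921 0.029 0.387
outer loop
vertex -2.499 -3.531 1.809
vertex -2.598 -2.451 1.494
vertex -3.089 -3.986 0.439
endloop
endfacet
facet normal 0.088 -0.956 0.280
outer loop
vertex -1.062 -4.049 -0.414
vertex -2.499 -3.531 1.809
vertex -3.089 -3.986 0.439
endloop
endfacet
facet normal -0.922 0.029 0.387
outer loop
vertex -3.089 -3.986 0.439
vertex -2.598 -2.451 1.494
vertex -3.188 -2.906 0.123
endloop
endfacet
facet normal -0.379 -0.292 -0.878
outer loop
vertex -3.188 -2.906 0.123
vertex -1.062 -4.049 -0.414
vertex -3.089 -3.986 0.439
endloop
endfacet
facet normal 0.379 0.291 0.879
outer loop
vertex -2.499 -3.531 1.809
vertex -0.571 -2.514 0.641
vertex -2.598 -2.451 1.494
endloop
endfacet
facet normal 0.088 -0.956 0.280
outer loop
vertex -0.472 -3.594 0.957
vertex -2.499 -3.531 1.809
vertex -1.062 -4.049 -0.414
endloop
endfacet
facet normal 0.378 0.292 0.879
outer loop
vertex -0.472 -3.594 0.957
vertex -0.571 -2.514 0.641
vertex -2.499 -3.531 1.809
endloop
endfacet
facet normal -0.088 0.956 -0.279
outer loop
vertex -2.598 -2.451 1.494
vertex -0.571 -2.514 0.641
vertex -3.188 -2.906 0.123
endloop
endfacet
facet normal -0.378 -0.291 -0.879
outer loop
vertex -1.161 -2.969 -0.729
vertex -1.062 -4.049 -0.414
vertex -3.188 -2.906 0.123
endloop
endfacet
facet normal -0.088 0.956 -0.280
outer loop
vertex -3.188 -2.906 0.123
vertex -0.571 -2.514 0.641
vertex -1.161 -2.969 -0.729
endloop
endfacet
facet normal 0.922 -0.028 -0.387
outer loop
vertex -1.161 -2.969 -0.729
vertex -0.472 -3.594 0.957
vertex -1.062 -4.049 -0.414
endloop
endfacet
facet normal 0.922 -0.029 -0.387
outer loop
vertex -0.571 -2.514 0.641
vertex -0.472 -3.594 0.957
vertex -1.161 -2.969 -0.729
endloop
endfacet

endsolid


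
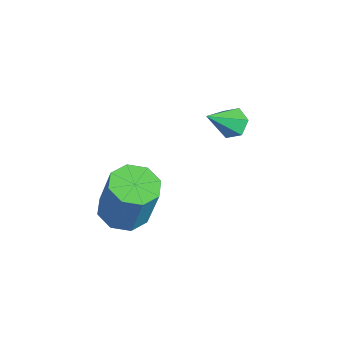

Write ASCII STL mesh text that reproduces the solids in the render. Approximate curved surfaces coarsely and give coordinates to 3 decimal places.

solid 
facet normal -0.243 -0.125 -0.962
outer loop
vertex 1.217 -3.659 -1.056
vertex 0.569 -2.874 -0.994
vertex 1.555 -2.978 -1.23
endloop
endfacet
facet normal 0.868 -0.471 -0.158
outer loop
vertex 1.217 -3.659 -1.056
vertex 1.555 -2.978 -1.23
vertex 1.739 -3.392 1.012
endloop
endfacet
facet normal 0.867 -0.472 -0.158
outer loop
vertex 1.739 -3.392 1.012
vertex 1.555 -2.978 -1.23
vertex 2.078 -2.71 0.838
endloop
endfacet
facet normal 0.243 0.125 0.962
outer loop
vertex 1.739 -3.392 1.012
vertex 2.078 -2.71 0.838
vertex 1.091 -2.606 1.074
endloop
endfacet
facet normal -0.243 -0.125 -0.962
outer loop
vertex 1.555 -2.978 -1.23
vertex 0.569 -2.874 -0.994
vertex 1.316 -2.235 -1.266
endloop
endfacet
facet normal 0.920 0.283 -0.269
outer loop
vertex 1.555 -2.978 -1.23
vertex 1.316 -2.235 -1.266
vertex 2.078 -2.71 0.838
endloop
endfacet
facet normal 0.920 0.284 -0.269
outer loop
vertex 2.078 -2.71 0.838
vertex 1.316 -2.235 -1.266
vertex 1.839 -1.968 0.803
endloop
endfacet
facet normal 0.243 0.124 0.962
outer loop
vertex 2.078 -2.71 0.838
vertex 1.839 -1.968 0.803
vertex 1.091 -2.606 1.074
endloop
endfacet
facet normal -0.244 -0.124 -0.962
outer loop
vertex 1.316 -2.235 -1.266
vertex 0.569 -2.874 -0.994
vertex 0.639 -1.867 -1.142
endloop
endfacet
facet normal 0.434 0.873 -0.222
outer loop
vertex 1.316 -2.235 -1.266
vertex 0.639 -1.867 -1.142
vertex 1.839 -1.968 0.803
endloop
endfacet
facet normal 0.434 0.873 -0.222
outer loop
vertex 1.839 -1.968 0.803
vertex 0.639 -1.867 -1.142
vertex 1.162 -1.6 0.926
endloop
endfacet
facet normal 0.242 0.124 0.962
outer loop
vertex 1.839 -1.968 0.803
vertex 1.162 -1.6 0.926
vertex 1.091 -2.606 1.074
endloop
endfacet
facet normal -0.243 -0.124 -0.962
outer loop
vertex 0.639 -1.867 -1.142
vertex 0.569 -2.874 -0.994
vertex -0.079 -2.088 -0.932
endloop
endfacet
facet normal -0.306 0.951 -0.045
outer loop
vertex 0.639 -1.867 -1.142
vertex -0.079 -2.088 -0.932
vertex 1.162 -1.6 0.926
endloop
endfacet
facet normal -0.306 0.951 -0.046
outer loop
vertex 1.162 -1.6 0.926
vertex -0.079 -2.088 -0.932
vertex 0.443 -1.821 1.136
endloop
endfacet
facet normal 0.243 0.124 0.962
outer loop
vertex 1.162 -1.6 0.926
vertex 0.443 -1.821 1.136
vertex 1.091 -2.606 1.074
endloop
endfacet
facet normal -0.243 -0.125 -0.962
outer loop
vertex -0.079 -2.088 -0.932
vertex 0.569 -2.874 -0.994
vertex -0.418 -2.77 -0.758
endloop
endfacet
facet normal -0.868 0.472 0.158
outer loop
vertex -0.079 -2.088 -0.932
vertex -0.418 -2.77 -0.758
vertex 0.443 -1.821 1.136
endloop
endfacet
facet normal -0.868 0.471 0.158
outer loop
vertex 0.443 -1.821 1.136
vertex -0.418 -2.77 -0.758
vertex 0.105 -2.502 1.31
endloop
endfacet
facet normal 0.243 0.125 0.962
outer loop
vertex 0.443 -1.821 1.136
vertex 0.105 -2.502 1.31
vertex 1.091 -2.606 1.074
endloop
endfacet
facet normal -0.243 -0.124 -0.962
outer loop
vertex -0.418 -2.77 -0.758
vertex 0.569 -2.874 -0.994
vertex -0.179 -3.512 -0.723
endloop
endfacet
facet normal -0.920 -0.284 0.270
outer loop
vertex -0.418 -2.77 -0.758
vertex -0.179 -3.512 -0.723
vertex 0.105 -2.502 1.31
endloop
endfacet
facet normal -0.921 -0.283 0.269
outer loop
vertex 0.105 -2.502 1.31
vertex -0.179 -3.512 -0.723
vertex 0.344 -3.245 1.346
endloop
endfacet
facet normal 0.243 0.125 0.962
outer loop
vertex 0.105 -2.502 1.31
vertex 0.344 -3.245 1.346
vertex 1.091 -2.606 1.074
endloop
endfacet
facet normal -0.242 -0.124 -0.962
outer loop
vertex -0.179 -3.512 -0.723
vertex 0.569 -2.874 -0.994
vertex 0.498 -3.88 -0.846
endloop
endfacet
facet normal -0.434 -0.873 0.222
outer loop
vertex -0.179 -3.512 -0.723
vertex 0.498 -3.88 -0.846
vertex 0.344 -3.245 1.346
endloop
endfacet
facet normal -0.434 -0.873 0.222
outer loop
vertex 0.344 -3.245 1.346
vertex 0.498 -3.88 -0.846
vertex 1.021 -3.613 1.222
endloop
endfacet
facet normal 0.244 0.124 0.962
outer loop
vertex 0.344 -3.245 1.346
vertex 1.021 -3.613 1.222
vertex 1.091 -2.606 1.074
endloop
endfacet
facet normal -0.243 -0.124 -0.962
outer loop
vertex 0.498 -3.88 -0.846
vertex 0.569 -2.874 -0.994
vertex 1.217 -3.659 -1.056
endloop
endfacet
facet normal 0.306 -0.951 0.046
outer loop
vertex 0.498 -3.88 -0.846
vertex 1.217 -3.659 -1.056
vertex 1.021 -3.613 1.222
endloop
endfacet
facet normal 0.306 -0.951 0.046
outer loop
vertex 1.021 -3.613 1.222
vertex 1.217 -3.659 -1.056
vertex 1.739 -3.392 1.012
endloop
endfacet
facet normal 0.243 0.124 0.962
outer loop
vertex 1.021 -3.613 1.222
vertex 1.739 -3.392 1.012
vertex 1.091 -2.606 1.074
endloop
endfacet
facet normal -0.195 0.688 -0.699
outer loop
vertex 0.656 1.897 1.796
vertex -0.028 1.839 1.93
vertex 0.359 2.305 2.281
endloop
endfacet
facet normal 0.901 0.193 0.389
outer loop
vertex 0.656 1.897 1.796
vertex 0.359 2.305 2.281
vertex 0.328 0.581 3.21
endloop
endfacet
facet normal -0.194 0.688 -0.699
outer loop
vertex 0.359 2.305 2.281
vertex -0.028 1.839 1.93
vertex -0.326 2.248 2.415
endloop
endfacet
facet normal 0.132 0.468 0.874
outer loop
vertex 0.359 2.305 2.281
vertex -0.326 2.248 2.415
vertex 0.328 0.581 3.21
endloop
endfacet
facet normal -0.195 0.687 -0.700
outer loop
vertex -0.326 2.248 2.415
vertex -0.028 1.839 1.93
vertex -0.713 1.782 2.065
endloop
endfacet
facet normal -0.707 0.058 0.704
outer loop
vertex -0.326 2.248 2.415
vertex -0.713 1.782 2.065
vertex 0.328 0.581 3.21
endloop
endfacet
facet normal -0.195 0.688 -0.699
outer loop
vertex -0.713 1.782 2.065
vertex -0.028 1.839 1.93
vertex -0.416 1.373 1.58
endloop
endfacet
facet normal -0.778 -0.626 0.051
outer loop
vertex -0.713 1.782 2.065
vertex -0.416 1.373 1.58
vertex 0.328 0.581 3.21
endloop
endfacet
facet normal -0.195 0.688 -0.699
outer loop
vertex -0.416 1.373 1.58
vertex -0.028 1.839 1.93
vertex 0.269 1.431 1.446
endloop
endfacet
facet normal -0.009 -0.901 -0.434
outer loop
vertex -0.416 1.373 1.58
vertex 0.269 1.431 1.446
vertex 0.328 0.581 3.21
endloop
endfacet
facet normal -0.195 0.688 -0.699
outer loop
vertex 0.269 1.431 1.446
vertex -0.028 1.839 1.93
vertex 0.656 1.897 1.796
endloop
endfacet
facet normal 0.830 -0.491 -0.264
outer loop
vertex 0.269 1.431 1.446
vertex 0.656 1.897 1.796
vertex 0.328 0.581 3.21
endloop
endfacet

endsolid


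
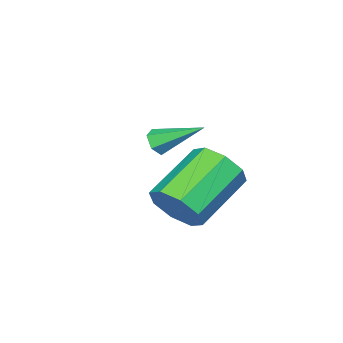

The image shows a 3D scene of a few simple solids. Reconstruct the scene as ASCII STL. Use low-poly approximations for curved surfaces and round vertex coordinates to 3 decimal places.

solid 
facet normal 0.870 -0.038 -0.491
outer loop
vertex 3.224 2.503 -1.532
vertex 2.769 2.699 -2.354
vertex 3.181 3.224 -1.664
endloop
endfacet
facet normal 0.488 0.185 0.853
outer loop
vertex 3.224 2.503 -1.532
vertex 3.181 3.224 -1.664
vertex 1.326 2.585 -0.463
endloop
endfacet
facet normal 0.488 0.187 0.853
outer loop
vertex 1.326 2.585 -0.463
vertex 3.181 3.224 -1.664
vertex 1.282 3.307 -0.596
endloop
endfacet
facet normal -0.871 0.037 0.490
outer loop
vertex 1.326 2.585 -0.463
vertex 1.282 3.307 -0.596
vertex 0.871 2.781 -1.286
endloop
endfacet
facet normal 0.870 -0.038 -0.491
outer loop
vertex 3.181 3.224 -1.664
vertex 2.769 2.699 -2.354
vertex 2.896 3.638 -2.201
endloop
endfacet
facet normal 0.304 0.826 0.475
outer loop
vertex 3.181 3.224 -1.664
vertex 2.896 3.638 -2.201
vertex 1.282 3.307 -0.596
endloop
endfacet
facet normal 0.303 0.826 0.475
outer loop
vertex 1.282 3.307 -0.596
vertex 2.896 3.638 -2.201
vertex 0.998 3.72 -1.132
endloop
endfacet
facet normal -0.871 0.037 0.490
outer loop
vertex 1.282 3.307 -0.596
vertex 0.998 3.72 -1.132
vertex 0.871 2.781 -1.286
endloop
endfacet
facet normal 0.871 -0.038 -0.489
outer loop
vertex 2.896 3.638 -2.201
vertex 2.769 2.699 -2.354
vertex 2.538 3.501 -2.828
endloop
endfacet
facet normal -0.059 0.982 -0.181
outer loop
vertex 2.896 3.638 -2.201
vertex 2.538 3.501 -2.828
vertex 0.998 3.72 -1.132
endloop
endfacet
facet normal -0.058 0.982 -0.180
outer loop
vertex 0.998 3.72 -1.132
vertex 2.538 3.501 -2.828
vertex 0.639 3.584 -1.759
endloop
endfacet
facet normal -0.871 0.037 0.490
outer loop
vertex 0.998 3.72 -1.132
vertex 0.639 3.584 -1.759
vertex 0.871 2.781 -1.286
endloop
endfacet
facet normal 0.870 -0.039 -0.491
outer loop
vertex 2.538 3.501 -2.828
vertex 2.769 2.699 -2.354
vertex 2.314 2.895 -3.177
endloop
endfacet
facet normal -0.386 0.563 -0.730
outer loop
vertex 2.538 3.501 -2.828
vertex 2.314 2.895 -3.177
vertex 0.639 3.584 -1.759
endloop
endfacet
facet normal -0.387 0.562 -0.731
outer loop
vertex 0.639 3.584 -1.759
vertex 2.314 2.895 -3.177
vertex 0.416 2.977 -2.108
endloop
endfacet
facet normal -0.870 0.038 0.491
outer loop
vertex 0.639 3.584 -1.759
vertex 0.416 2.977 -2.108
vertex 0.871 2.781 -1.286
endloop
endfacet
facet normal 0.871 -0.037 -0.490
outer loop
vertex 2.314 2.895 -3.177
vertex 2.769 2.699 -2.354
vertex 2.358 2.173 -3.044
endloop
endfacet
facet normal -0.488 -0.187 -0.852
outer loop
vertex 2.314 2.895 -3.177
vertex 2.358 2.173 -3.044
vertex 0.416 2.977 -2.108
endloop
endfacet
facet normal -0.488 -0.185 -0.853
outer loop
vertex 0.416 2.977 -2.108
vertex 2.358 2.173 -3.044
vertex 0.459 2.256 -1.976
endloop
endfacet
facet normal -0.870 0.038 0.491
outer loop
vertex 0.416 2.977 -2.108
vertex 0.459 2.256 -1.976
vertex 0.871 2.781 -1.286
endloop
endfacet
facet normal 0.871 -0.037 -0.490
outer loop
vertex 2.358 2.173 -3.044
vertex 2.769 2.699 -2.354
vertex 2.642 1.76 -2.508
endloop
endfacet
facet normal -0.303 -0.826 -0.475
outer loop
vertex 2.358 2.173 -3.044
vertex 2.642 1.76 -2.508
vertex 0.459 2.256 -1.976
endloop
endfacet
facet normal -0.303 -0.826 -0.476
outer loop
vertex 0.459 2.256 -1.976
vertex 2.642 1.76 -2.508
vertex 0.744 1.842 -1.439
endloop
endfacet
facet normal -0.870 0.038 0.491
outer loop
vertex 0.459 2.256 -1.976
vertex 0.744 1.842 -1.439
vertex 0.871 2.781 -1.286
endloop
endfacet
facet normal 0.871 -0.037 -0.490
outer loop
vertex 2.642 1.76 -2.508
vertex 2.769 2.699 -2.354
vertex 3.001 1.896 -1.881
endloop
endfacet
facet normal 0.059 -0.982 0.179
outer loop
vertex 2.642 1.76 -2.508
vertex 3.001 1.896 -1.881
vertex 0.744 1.842 -1.439
endloop
endfacet
facet normal 0.059 -0.982 0.181
outer loop
vertex 0.744 1.842 -1.439
vertex 3.001 1.896 -1.881
vertex 1.102 1.979 -0.812
endloop
endfacet
facet normal -0.871 0.038 0.489
outer loop
vertex 0.744 1.842 -1.439
vertex 1.102 1.979 -0.812
vertex 0.871 2.781 -1.286
endloop
endfacet
facet normal 0.870 -0.038 -0.491
outer loop
vertex 3.001 1.896 -1.881
vertex 2.769 2.699 -2.354
vertex 3.224 2.503 -1.532
endloop
endfacet
facet normal 0.387 -0.562 0.731
outer loop
vertex 3.001 1.896 -1.881
vertex 3.224 2.503 -1.532
vertex 1.102 1.979 -0.812
endloop
endfacet
facet normal 0.387 -0.563 0.730
outer loop
vertex 1.102 1.979 -0.812
vertex 3.224 2.503 -1.532
vertex 1.326 2.585 -0.463
endloop
endfacet
facet normal -0.870 0.039 0.491
outer loop
vertex 1.102 1.979 -0.812
vertex 1.326 2.585 -0.463
vertex 0.871 2.781 -1.286
endloop
endfacet
facet normal 0.311 -0.813 -0.492
outer loop
vertex -0.282 -1.036 -1.689
vertex -0.641 -0.937 -2.08
vertex -0.144 -0.728 -2.111
endloop
endfacet
facet normal 0.807 0.320 0.497
outer loop
vertex -0.282 -1.036 -1.689
vertex -0.144 -0.728 -2.111
vertex -1.199 0.517 -1.2
endloop
endfacet
facet normal 0.311 -0.813 -0.492
outer loop
vertex -0.144 -0.728 -2.111
vertex -0.641 -0.937 -2.08
vertex -0.503 -0.629 -2.502
endloop
endfacet
facet normal 0.578 0.741 -0.343
outer loop
vertex -0.144 -0.728 -2.111
vertex -0.503 -0.629 -2.502
vertex -1.199 0.517 -1.2
endloop
endfacet
facet normal 0.312 -0.813 -0.491
outer loop
vertex -0.503 -0.629 -2.502
vertex -0.641 -0.937 -2.08
vertex -1.0 -0.838 -2.472
endloop
endfacet
facet normal -0.307 0.627 -0.716
outer loop
vertex -0.503 -0.629 -2.502
vertex -1.0 -0.838 -2.472
vertex -1.199 0.517 -1.2
endloop
endfacet
facet normal 0.314 -0.812 -0.492
outer loop
vertex -1.0 -0.838 -2.472
vertex -0.641 -0.937 -2.08
vertex -1.137 -1.147 -2.05
endloop
endfacet
facet normal -0.965 0.090 -0.247
outer loop
vertex -1.0 -0.838 -2.472
vertex -1.137 -1.147 -2.05
vertex -1.199 0.517 -1.2
endloop
endfacet
facet normal 0.314 -0.812 -0.491
outer loop
vertex -1.137 -1.147 -2.05
vertex -0.641 -0.937 -2.08
vertex -0.779 -1.245 -1.659
endloop
endfacet
facet normal -0.736 -0.329 0.591
outer loop
vertex -1.137 -1.147 -2.05
vertex -0.779 -1.245 -1.659
vertex -1.199 0.517 -1.2
endloop
endfacet
facet normal 0.312 -0.813 -0.492
outer loop
vertex -0.779 -1.245 -1.659
vertex -0.641 -0.937 -2.08
vertex -0.282 -1.036 -1.689
endloop
endfacet
facet normal 0.149 -0.216 0.965
outer loop
vertex -0.779 -1.245 -1.659
vertex -0.282 -1.036 -1.689
vertex -1.199 0.517 -1.2
endloop
endfacet

endsolid


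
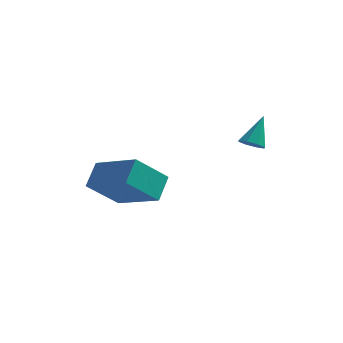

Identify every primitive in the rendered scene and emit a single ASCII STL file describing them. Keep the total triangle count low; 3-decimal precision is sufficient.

solid 
facet normal -0.183 -0.604 -0.775
outer loop
vertex 2.737 0.963 -1.589
vertex 2.224 1.095 -1.571
vertex 2.652 1.285 -1.82
endloop
endfacet
facet normal 0.966 0.258 0.004
outer loop
vertex 2.737 0.963 -1.589
vertex 2.652 1.285 -1.82
vertex 2.476 1.925 -0.509
endloop
endfacet
facet normal -0.183 -0.604 -0.776
outer loop
vertex 2.652 1.285 -1.82
vertex 2.224 1.095 -1.571
vertex 2.316 1.496 -1.905
endloop
endfacet
facet normal 0.561 0.771 -0.301
outer loop
vertex 2.652 1.285 -1.82
vertex 2.316 1.496 -1.905
vertex 2.476 1.925 -0.509
endloop
endfacet
facet normal -0.182 -0.604 -0.776
outer loop
vertex 2.316 1.496 -1.905
vertex 2.224 1.095 -1.571
vertex 1.926 1.472 -1.795
endloop
endfacet
facet normal -0.137 0.951 -0.277
outer loop
vertex 2.316 1.496 -1.905
vertex 1.926 1.472 -1.795
vertex 2.476 1.925 -0.509
endloop
endfacet
facet normal -0.184 -0.606 -0.774
outer loop
vertex 1.926 1.472 -1.795
vertex 2.224 1.095 -1.571
vertex 1.711 1.228 -1.553
endloop
endfacet
facet normal -0.717 0.694 0.062
outer loop
vertex 1.926 1.472 -1.795
vertex 1.711 1.228 -1.553
vertex 2.476 1.925 -0.509
endloop
endfacet
facet normal -0.184 -0.606 -0.773
outer loop
vertex 1.711 1.228 -1.553
vertex 2.224 1.095 -1.571
vertex 1.797 0.906 -1.321
endloop
endfacet
facet normal -0.842 0.148 0.518
outer loop
vertex 1.711 1.228 -1.553
vertex 1.797 0.906 -1.321
vertex 2.476 1.925 -0.509
endloop
endfacet
facet normal -0.185 -0.606 -0.774
outer loop
vertex 1.797 0.906 -1.321
vertex 2.224 1.095 -1.571
vertex 2.132 0.695 -1.236
endloop
endfacet
facet normal -0.438 -0.364 0.822
outer loop
vertex 1.797 0.906 -1.321
vertex 2.132 0.695 -1.236
vertex 2.476 1.925 -0.509
endloop
endfacet
facet normal -0.185 -0.606 -0.774
outer loop
vertex 2.132 0.695 -1.236
vertex 2.224 1.095 -1.571
vertex 2.522 0.718 -1.347
endloop
endfacet
facet normal 0.259 -0.544 0.798
outer loop
vertex 2.132 0.695 -1.236
vertex 2.522 0.718 -1.347
vertex 2.476 1.925 -0.509
endloop
endfacet
facet normal -0.183 -0.605 -0.775
outer loop
vertex 2.522 0.718 -1.347
vertex 2.224 1.095 -1.571
vertex 2.737 0.963 -1.589
endloop
endfacet
facet normal 0.842 -0.286 0.458
outer loop
vertex 2.522 0.718 -1.347
vertex 2.737 0.963 -1.589
vertex 2.476 1.925 -0.509
endloop
endfacet
facet normal -0.819 0.407 -0.404
outer loop
vertex -3.082 -0.485 -2.388
vertex -2.121 0.293 -3.554
vertex -3.192 -1.402 -3.09
endloop
endfacet
facet normal -0.565 -0.458 0.686
outer loop
vertex -1.479 -2.253 -2.246
vertex -3.082 -0.485 -2.388
vertex -3.192 -1.402 -3.09
endloop
endfacet
facet normal -0.819 0.407 -0.404
outer loop
vertex -3.192 -1.402 -3.09
vertex -2.121 0.293 -3.554
vertex -2.23 -0.624 -4.256
endloop
endfacet
facet normal -0.094 -0.790 -0.605
outer loop
vertex -2.23 -0.624 -4.256
vertex -1.479 -2.253 -2.246
vertex -3.192 -1.402 -3.09
endloop
endfacet
facet normal 0.094 0.790 0.605
outer loop
vertex -3.082 -0.485 -2.388
vertex -0.408 -0.558 -2.71
vertex -2.121 0.293 -3.554
endloop
endfacet
facet normal -0.566 -0.458 0.686
outer loop
vertex -1.37 -1.336 -1.544
vertex -3.082 -0.485 -2.388
vertex -1.479 -2.253 -2.246
endloop
endfacet
facet normal 0.094 0.790 0.605
outer loop
vertex -1.37 -1.336 -1.544
vertex -0.408 -0.558 -2.71
vertex -3.082 -0.485 -2.388
endloop
endfacet
facet normal 0.565 0.458 -0.686
outer loop
vertex -2.121 0.293 -3.554
vertex -0.408 -0.558 -2.71
vertex -2.23 -0.624 -4.256
endloop
endfacet
facet normal -0.094 -0.790 -0.605
outer loop
vertex -0.518 -1.475 -3.412
vertex -1.479 -2.253 -2.246
vertex -2.23 -0.624 -4.256
endloop
endfacet
facet normal 0.566 0.457 -0.686
outer loop
vertex -2.23 -0.624 -4.256
vertex -0.408 -0.558 -2.71
vertex -0.518 -1.475 -3.412
endloop
endfacet
facet normal 0.819 -0.407 0.404
outer loop
vertex -0.518 -1.475 -3.412
vertex -1.37 -1.336 -1.544
vertex -1.479 -2.253 -2.246
endloop
endfacet
facet normal 0.819 -0.407 0.404
outer loop
vertex -0.408 -0.558 -2.71
vertex -1.37 -1.336 -1.544
vertex -0.518 -1.475 -3.412
endloop
endfacet

endsolid


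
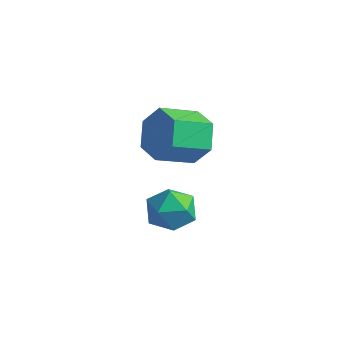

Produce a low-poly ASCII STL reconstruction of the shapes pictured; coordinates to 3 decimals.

solid 
facet normal 0.394 0.813 -0.429
outer loop
vertex 2.6 0.543 2.742
vertex 2.211 0.425 2.161
vertex 1.952 0.827 2.685
endloop
endfacet
facet normal 0.106 0.423 0.900
outer loop
vertex 2.6 0.543 2.742
vertex 1.952 0.827 2.685
vertex 2.179 -0.327 3.201
endloop
endfacet
facet normal 0.106 0.423 0.900
outer loop
vertex 2.179 -0.327 3.201
vertex 1.952 0.827 2.685
vertex 1.531 -0.043 3.144
endloop
endfacet
facet normal -0.394 -0.813 0.429
outer loop
vertex 2.179 -0.327 3.201
vertex 1.531 -0.043 3.144
vertex 1.789 -0.445 2.619
endloop
endfacet
facet normal 0.394 0.813 -0.429
outer loop
vertex 1.952 0.827 2.685
vertex 2.211 0.425 2.161
vertex 1.563 0.709 2.104
endloop
endfacet
facet normal -0.738 0.558 0.381
outer loop
vertex 1.952 0.827 2.685
vertex 1.563 0.709 2.104
vertex 1.531 -0.043 3.144
endloop
endfacet
facet normal -0.737 0.558 0.381
outer loop
vertex 1.531 -0.043 3.144
vertex 1.563 0.709 2.104
vertex 1.141 -0.161 2.563
endloop
endfacet
facet normal -0.393 -0.813 0.429
outer loop
vertex 1.531 -0.043 3.144
vertex 1.141 -0.161 2.563
vertex 1.789 -0.445 2.619
endloop
endfacet
facet normal 0.394 0.813 -0.429
outer loop
vertex 1.563 0.709 2.104
vertex 2.211 0.425 2.161
vertex 1.821 0.307 1.579
endloop
endfacet
facet normal -0.844 0.136 -0.519
outer loop
vertex 1.563 0.709 2.104
vertex 1.821 0.307 1.579
vertex 1.141 -0.161 2.563
endloop
endfacet
facet normal -0.844 0.134 -0.519
outer loop
vertex 1.141 -0.161 2.563
vertex 1.821 0.307 1.579
vertex 1.4 -0.563 2.038
endloop
endfacet
facet normal -0.393 -0.813 0.429
outer loop
vertex 1.141 -0.161 2.563
vertex 1.4 -0.563 2.038
vertex 1.789 -0.445 2.619
endloop
endfacet
facet normal 0.394 0.813 -0.429
outer loop
vertex 1.821 0.307 1.579
vertex 2.211 0.425 2.161
vertex 2.469 0.023 1.636
endloop
endfacet
facet normal -0.106 -0.423 -0.900
outer loop
vertex 1.821 0.307 1.579
vertex 2.469 0.023 1.636
vertex 1.4 -0.563 2.038
endloop
endfacet
facet normal -0.106 -0.423 -0.900
outer loop
vertex 1.4 -0.563 2.038
vertex 2.469 0.023 1.636
vertex 2.048 -0.847 2.095
endloop
endfacet
facet normal -0.394 -0.813 0.429
outer loop
vertex 1.4 -0.563 2.038
vertex 2.048 -0.847 2.095
vertex 1.789 -0.445 2.619
endloop
endfacet
facet normal 0.393 0.813 -0.429
outer loop
vertex 2.469 0.023 1.636
vertex 2.211 0.425 2.161
vertex 2.859 0.141 2.217
endloop
endfacet
facet normal 0.737 -0.558 -0.381
outer loop
vertex 2.469 0.023 1.636
vertex 2.859 0.141 2.217
vertex 2.048 -0.847 2.095
endloop
endfacet
facet normal 0.737 -0.558 -0.380
outer loop
vertex 2.048 -0.847 2.095
vertex 2.859 0.141 2.217
vertex 2.437 -0.729 2.676
endloop
endfacet
facet normal -0.394 -0.813 0.429
outer loop
vertex 2.048 -0.847 2.095
vertex 2.437 -0.729 2.676
vertex 1.789 -0.445 2.619
endloop
endfacet
facet normal 0.393 0.813 -0.429
outer loop
vertex 2.859 0.141 2.217
vertex 2.211 0.425 2.161
vertex 2.6 0.543 2.742
endloop
endfacet
facet normal 0.844 -0.135 0.520
outer loop
vertex 2.859 0.141 2.217
vertex 2.6 0.543 2.742
vertex 2.437 -0.729 2.676
endloop
endfacet
facet normal 0.844 -0.135 0.518
outer loop
vertex 2.437 -0.729 2.676
vertex 2.6 0.543 2.742
vertex 2.179 -0.327 3.201
endloop
endfacet
facet normal -0.394 -0.813 0.429
outer loop
vertex 2.437 -0.729 2.676
vertex 2.179 -0.327 3.201
vertex 1.789 -0.445 2.619
endloop
endfacet
facet normal 0.493 0.281 0.823
outer loop
vertex 2.352 0.151 0.306
vertex 2.057 -0.333 0.648
vertex 2.633 -0.448 0.342
endloop
endfacet
facet normal 0.874 0.424 0.237
outer loop
vertex 2.352 0.151 0.306
vertex 2.633 -0.448 0.342
vertex 2.628 -0.117 -0.233
endloop
endfacet
facet normal 0.485 0.856 -0.177
outer loop
vertex 2.352 0.151 0.306
vertex 2.628 -0.117 -0.233
vertex 2.049 0.201 -0.281
endloop
endfacet
facet normal -0.134 0.979 0.152
outer loop
vertex 2.352 0.151 0.306
vertex 2.049 0.201 -0.281
vertex 1.696 0.068 0.264
endloop
endfacet
facet normal -0.128 0.623 0.771
outer loop
vertex 2.352 0.151 0.306
vertex 1.696 0.068 0.264
vertex 2.057 -0.333 0.648
endloop
endfacet
facet normal 0.975 -0.187 -0.116
outer loop
vertex 2.628 -0.117 -0.233
vertex 2.633 -0.448 0.342
vertex 2.504 -0.768 -0.224
endloop
endfacet
facet normal 0.359 -0.420 0.833
outer loop
vertex 2.633 -0.448 0.342
vertex 2.057 -0.333 0.648
vertex 2.151 -0.901 0.321
endloop
endfacet
facet normal -0.648 0.134 0.749
outer loop
vertex 2.057 -0.333 0.648
vertex 1.696 0.068 0.264
vertex 1.572 -0.583 0.273
endloop
endfacet
facet normal -0.657 0.711 -0.252
outer loop
vertex 1.696 0.068 0.264
vertex 2.049 0.201 -0.281
vertex 1.567 -0.252 -0.302
endloop
endfacet
facet normal 0.346 0.510 -0.787
outer loop
vertex 2.049 0.201 -0.281
vertex 2.628 -0.117 -0.233
vertex 2.143 -0.367 -0.608
endloop
endfacet
facet normal 0.134 -0.979 -0.152
outer loop
vertex 1.848 -0.851 -0.266
vertex 2.504 -0.768 -0.224
vertex 2.151 -0.901 0.321
endloop
endfacet
facet normal -0.485 -0.856 0.177
outer loop
vertex 1.848 -0.851 -0.266
vertex 2.151 -0.901 0.321
vertex 1.572 -0.583 0.273
endloop
endfacet
facet normal -0.874 -0.424 -0.237
outer loop
vertex 1.848 -0.851 -0.266
vertex 1.572 -0.583 0.273
vertex 1.567 -0.252 -0.302
endloop
endfacet
facet normal -0.493 -0.281 -0.823
outer loop
vertex 1.848 -0.851 -0.266
vertex 1.567 -0.252 -0.302
vertex 2.143 -0.367 -0.608
endloop
endfacet
facet normal 0.128 -0.623 -0.771
outer loop
vertex 1.848 -0.851 -0.266
vertex 2.143 -0.367 -0.608
vertex 2.504 -0.768 -0.224
endloop
endfacet
facet normal 0.657 -0.711 0.252
outer loop
vertex 2.151 -0.901 0.321
vertex 2.504 -0.768 -0.224
vertex 2.633 -0.448 0.342
endloop
endfacet
facet normal -0.346 -0.510 0.787
outer loop
vertex 1.572 -0.583 0.273
vertex 2.151 -0.901 0.321
vertex 2.057 -0.333 0.648
endloop
endfacet
facet normal -0.975 0.187 0.116
outer loop
vertex 1.567 -0.252 -0.302
vertex 1.572 -0.583 0.273
vertex 1.696 0.068 0.264
endloop
endfacet
facet normal -0.359 0.420 -0.833
outer loop
vertex 2.143 -0.367 -0.608
vertex 1.567 -0.252 -0.302
vertex 2.049 0.201 -0.281
endloop
endfacet
facet normal 0.648 -0.134 -0.749
outer loop
vertex 2.504 -0.768 -0.224
vertex 2.143 -0.367 -0.608
vertex 2.628 -0.117 -0.233
endloop
endfacet

endsolid
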